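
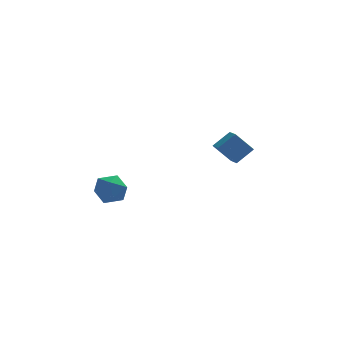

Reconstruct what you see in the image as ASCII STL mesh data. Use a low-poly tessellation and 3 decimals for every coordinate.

solid 
facet normal -0.730 -0.281 -0.623
outer loop
vertex 2.733 2.559 2.775
vertex 2.527 3.566 2.562
vertex 3.845 2.514 1.491
endloop
endfacet
facet normal 0.197 -0.959 0.204
outer loop
vertex 4.933 2.934 2.418
vertex 2.733 2.559 2.775
vertex 3.845 2.514 1.491
endloop
endfacet
facet normal -0.730 -0.282 -0.622
outer loop
vertex 3.845 2.514 1.491
vertex 2.527 3.566 2.562
vertex 3.639 3.521 1.277
endloop
endfacet
facet normal 0.654 -0.027 -0.756
outer loop
vertex 3.639 3.521 1.277
vertex 4.933 2.934 2.418
vertex 3.845 2.514 1.491
endloop
endfacet
facet normal -0.654 0.026 0.756
outer loop
vertex 2.733 2.559 2.775
vertex 3.615 3.986 3.489
vertex 2.527 3.566 2.562
endloop
endfacet
facet normal 0.197 -0.959 0.204
outer loop
vertex 3.821 2.979 3.703
vertex 2.733 2.559 2.775
vertex 4.933 2.934 2.418
endloop
endfacet
facet normal -0.655 0.027 0.755
outer loop
vertex 3.821 2.979 3.703
vertex 3.615 3.986 3.489
vertex 2.733 2.559 2.775
endloop
endfacet
facet normal -0.197 0.959 -0.204
outer loop
vertex 2.527 3.566 2.562
vertex 3.615 3.986 3.489
vertex 3.639 3.521 1.277
endloop
endfacet
facet normal 0.655 -0.026 -0.756
outer loop
vertex 4.727 3.941 2.205
vertex 4.933 2.934 2.418
vertex 3.639 3.521 1.277
endloop
endfacet
facet normal -0.196 0.959 -0.204
outer loop
vertex 3.639 3.521 1.277
vertex 3.615 3.986 3.489
vertex 4.727 3.941 2.205
endloop
endfacet
facet normal 0.731 0.281 0.622
outer loop
vertex 4.727 3.941 2.205
vertex 3.821 2.979 3.703
vertex 4.933 2.934 2.418
endloop
endfacet
facet normal 0.730 0.282 0.622
outer loop
vertex 3.615 3.986 3.489
vertex 3.821 2.979 3.703
vertex 4.727 3.941 2.205
endloop
endfacet
facet normal -0.136 -0.021 0.990
outer loop
vertex -4.661 -1.079 2.186
vertex -4.033 -2.022 2.252
vertex -3.539 -1.004 2.342
endloop
endfacet
facet normal -0.147 0.649 0.746
outer loop
vertex -4.661 -1.079 2.186
vertex -3.539 -1.004 2.342
vertex -4.06 -0.296 1.623
endloop
endfacet
facet normal -0.667 0.698 0.259
outer loop
vertex -4.661 -1.079 2.186
vertex -4.06 -0.296 1.623
vertex -4.876 -0.877 1.089
endloop
endfacet
facet normal -0.978 0.058 0.202
outer loop
vertex -4.661 -1.079 2.186
vertex -4.876 -0.877 1.089
vertex -4.859 -1.944 1.478
endloop
endfacet
facet normal -0.650 -0.387 0.654
outer loop
vertex -4.661 -1.079 2.186
vertex -4.859 -1.944 1.478
vertex -4.033 -2.022 2.252
endloop
endfacet
facet normal 0.474 0.774 0.419
outer loop
vertex -4.06 -0.296 1.623
vertex -3.539 -1.004 2.342
vertex -3.061 -0.756 1.342
endloop
endfacet
facet normal 0.491 -0.310 0.814
outer loop
vertex -3.539 -1.004 2.342
vertex -4.033 -2.022 2.252
vertex -3.044 -1.823 1.731
endloop
endfacet
facet normal -0.339 -0.901 0.271
outer loop
vertex -4.033 -2.022 2.252
vertex -4.859 -1.944 1.478
vertex -3.86 -2.404 1.197
endloop
endfacet
facet normal -0.869 -0.182 -0.460
outer loop
vertex -4.859 -1.944 1.478
vertex -4.876 -0.877 1.089
vertex -4.381 -1.696 0.478
endloop
endfacet
facet normal -0.366 0.854 -0.369
outer loop
vertex -4.876 -0.877 1.089
vertex -4.06 -0.296 1.623
vertex -3.887 -0.678 0.568
endloop
endfacet
facet normal 0.978 -0.058 -0.202
outer loop
vertex -3.259 -1.621 0.634
vertex -3.061 -0.756 1.342
vertex -3.044 -1.823 1.731
endloop
endfacet
facet normal 0.667 -0.698 -0.259
outer loop
vertex -3.259 -1.621 0.634
vertex -3.044 -1.823 1.731
vertex -3.86 -2.404 1.197
endloop
endfacet
facet normal 0.147 -0.649 -0.746
outer loop
vertex -3.259 -1.621 0.634
vertex -3.86 -2.404 1.197
vertex -4.381 -1.696 0.478
endloop
endfacet
facet normal 0.136 0.021 -0.990
outer loop
vertex -3.259 -1.621 0.634
vertex -4.381 -1.696 0.478
vertex -3.887 -0.678 0.568
endloop
endfacet
facet normal 0.650 0.387 -0.654
outer loop
vertex -3.259 -1.621 0.634
vertex -3.887 -0.678 0.568
vertex -3.061 -0.756 1.342
endloop
endfacet
facet normal 0.869 0.182 0.460
outer loop
vertex -3.044 -1.823 1.731
vertex -3.061 -0.756 1.342
vertex -3.539 -1.004 2.342
endloop
endfacet
facet normal 0.366 -0.854 0.369
outer loop
vertex -3.86 -2.404 1.197
vertex -3.044 -1.823 1.731
vertex -4.033 -2.022 2.252
endloop
endfacet
facet normal -0.474 -0.774 -0.419
outer loop
vertex -4.381 -1.696 0.478
vertex -3.86 -2.404 1.197
vertex -4.859 -1.944 1.478
endloop
endfacet
facet normal -0.491 0.310 -0.814
outer loop
vertex -3.887 -0.678 0.568
vertex -4.381 -1.696 0.478
vertex -4.876 -0.877 1.089
endloop
endfacet
facet normal 0.339 0.901 -0.271
outer loop
vertex -3.061 -0.756 1.342
vertex -3.887 -0.678 0.568
vertex -4.06 -0.296 1.623
endloop
endfacet

endsolid


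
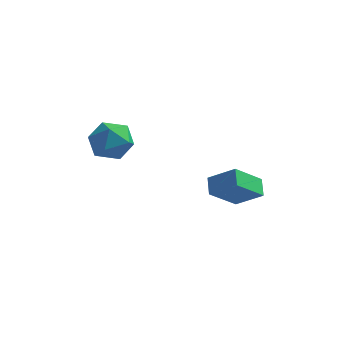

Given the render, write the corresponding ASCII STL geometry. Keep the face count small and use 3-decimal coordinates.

solid 
facet normal -0.829 0.035 -0.558
outer loop
vertex 2.454 2.644 -0.298
vertex 2.121 3.403 0.245
vertex 3.294 3.851 -1.47
endloop
endfacet
facet normal 0.337 -0.766 -0.548
outer loop
vertex 4.579 3.797 -0.605
vertex 2.454 2.644 -0.298
vertex 3.294 3.851 -1.47
endloop
endfacet
facet normal -0.829 0.035 -0.558
outer loop
vertex 3.294 3.851 -1.47
vertex 2.121 3.403 0.245
vertex 2.961 4.61 -0.927
endloop
endfacet
facet normal 0.447 0.642 -0.623
outer loop
vertex 2.961 4.61 -0.927
vertex 4.579 3.797 -0.605
vertex 3.294 3.851 -1.47
endloop
endfacet
facet normal -0.447 -0.642 0.623
outer loop
vertex 2.454 2.644 -0.298
vertex 3.406 3.349 1.11
vertex 2.121 3.403 0.245
endloop
endfacet
facet normal 0.337 -0.766 -0.548
outer loop
vertex 3.739 2.59 0.567
vertex 2.454 2.644 -0.298
vertex 4.579 3.797 -0.605
endloop
endfacet
facet normal -0.447 -0.642 0.623
outer loop
vertex 3.739 2.59 0.567
vertex 3.406 3.349 1.11
vertex 2.454 2.644 -0.298
endloop
endfacet
facet normal -0.337 0.766 0.548
outer loop
vertex 2.121 3.403 0.245
vertex 3.406 3.349 1.11
vertex 2.961 4.61 -0.927
endloop
endfacet
facet normal 0.447 0.642 -0.623
outer loop
vertex 4.246 4.556 -0.062
vertex 4.579 3.797 -0.605
vertex 2.961 4.61 -0.927
endloop
endfacet
facet normal -0.337 0.766 0.548
outer loop
vertex 2.961 4.61 -0.927
vertex 3.406 3.349 1.11
vertex 4.246 4.556 -0.062
endloop
endfacet
facet normal 0.829 -0.035 0.558
outer loop
vertex 4.246 4.556 -0.062
vertex 3.739 2.59 0.567
vertex 4.579 3.797 -0.605
endloop
endfacet
facet normal 0.829 -0.035 0.558
outer loop
vertex 3.406 3.349 1.11
vertex 3.739 2.59 0.567
vertex 4.246 4.556 -0.062
endloop
endfacet
facet normal -0.662 0.723 0.198
outer loop
vertex -1.876 2.821 2.709
vertex -2.727 2.104 2.483
vertex -2.32 2.187 3.54
endloop
endfacet
facet normal -0.066 0.810 0.583
outer loop
vertex -1.876 2.821 2.709
vertex -2.32 2.187 3.54
vertex -1.195 2.328 3.472
endloop
endfacet
facet normal 0.482 0.866 0.130
outer loop
vertex -1.876 2.821 2.709
vertex -1.195 2.328 3.472
vertex -0.907 2.332 2.373
endloop
endfacet
facet normal 0.226 0.815 -0.534
outer loop
vertex -1.876 2.821 2.709
vertex -0.907 2.332 2.373
vertex -1.854 2.194 1.762
endloop
endfacet
facet normal -0.481 0.726 -0.492
outer loop
vertex -1.876 2.821 2.709
vertex -1.854 2.194 1.762
vertex -2.727 2.104 2.483
endloop
endfacet
facet normal 0.031 0.221 0.975
outer loop
vertex -1.195 2.328 3.472
vertex -2.32 2.187 3.54
vertex -1.626 1.306 3.718
endloop
endfacet
facet normal -0.932 0.082 0.353
outer loop
vertex -2.32 2.187 3.54
vertex -2.727 2.104 2.483
vertex -2.573 1.168 3.107
endloop
endfacet
facet normal -0.640 0.086 -0.764
outer loop
vertex -2.727 2.104 2.483
vertex -1.854 2.194 1.762
vertex -2.285 1.172 2.008
endloop
endfacet
facet normal 0.504 0.229 -0.833
outer loop
vertex -1.854 2.194 1.762
vertex -0.907 2.332 2.373
vertex -1.16 1.313 1.94
endloop
endfacet
facet normal 0.919 0.312 0.242
outer loop
vertex -0.907 2.332 2.373
vertex -1.195 2.328 3.472
vertex -0.753 1.396 2.997
endloop
endfacet
facet normal -0.226 -0.815 0.534
outer loop
vertex -1.604 0.679 2.771
vertex -1.626 1.306 3.718
vertex -2.573 1.168 3.107
endloop
endfacet
facet normal -0.482 -0.866 -0.130
outer loop
vertex -1.604 0.679 2.771
vertex -2.573 1.168 3.107
vertex -2.285 1.172 2.008
endloop
endfacet
facet normal 0.066 -0.810 -0.583
outer loop
vertex -1.604 0.679 2.771
vertex -2.285 1.172 2.008
vertex -1.16 1.313 1.94
endloop
endfacet
facet normal 0.662 -0.723 -0.198
outer loop
vertex -1.604 0.679 2.771
vertex -1.16 1.313 1.94
vertex -0.753 1.396 2.997
endloop
endfacet
facet normal 0.481 -0.726 0.492
outer loop
vertex -1.604 0.679 2.771
vertex -0.753 1.396 2.997
vertex -1.626 1.306 3.718
endloop
endfacet
facet normal -0.504 -0.229 0.833
outer loop
vertex -2.573 1.168 3.107
vertex -1.626 1.306 3.718
vertex -2.32 2.187 3.54
endloop
endfacet
facet normal -0.919 -0.312 -0.242
outer loop
vertex -2.285 1.172 2.008
vertex -2.573 1.168 3.107
vertex -2.727 2.104 2.483
endloop
endfacet
facet normal -0.031 -0.221 -0.975
outer loop
vertex -1.16 1.313 1.94
vertex -2.285 1.172 2.008
vertex -1.854 2.194 1.762
endloop
endfacet
facet normal 0.932 -0.082 -0.353
outer loop
vertex -0.753 1.396 2.997
vertex -1.16 1.313 1.94
vertex -0.907 2.332 2.373
endloop
endfacet
facet normal 0.640 -0.086 0.764
outer loop
vertex -1.626 1.306 3.718
vertex -0.753 1.396 2.997
vertex -1.195 2.328 3.472
endloop
endfacet

endsolid


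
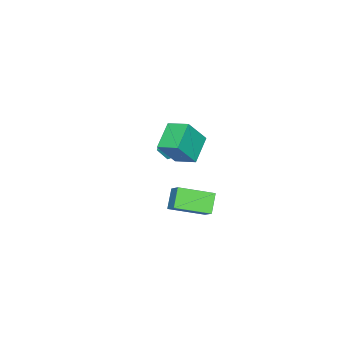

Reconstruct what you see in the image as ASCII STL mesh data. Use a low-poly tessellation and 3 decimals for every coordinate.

solid 
facet normal -0.995 -0.018 0.101
outer loop
vertex -0.439 -2.456 -0.031
vertex -0.456 -3.176 -0.324
vertex -0.38 -3.069 0.443
endloop
endfacet
facet normal -0.695 0.397 0.599
outer loop
vertex -0.439 -2.456 -0.031
vertex -0.38 -3.069 0.443
vertex 0.072 -2.446 0.555
endloop
endfacet
facet normal -0.324 0.907 0.267
outer loop
vertex -0.439 -2.456 -0.031
vertex 0.072 -2.446 0.555
vertex 0.275 -2.168 -0.142
endloop
endfacet
facet normal -0.394 0.810 -0.435
outer loop
vertex -0.439 -2.456 -0.031
vertex 0.275 -2.168 -0.142
vertex -0.051 -2.619 -0.686
endloop
endfacet
facet normal -0.808 0.238 -0.538
outer loop
vertex -0.439 -2.456 -0.031
vertex -0.051 -2.619 -0.686
vertex -0.456 -3.176 -0.324
endloop
endfacet
facet normal -0.237 -0.003 0.971
outer loop
vertex 0.072 -2.446 0.555
vertex -0.38 -3.069 0.443
vertex 0.371 -3.161 0.626
endloop
endfacet
facet normal -0.720 -0.674 0.165
outer loop
vertex -0.38 -3.069 0.443
vertex -0.456 -3.176 -0.324
vertex 0.045 -3.612 0.082
endloop
endfacet
facet normal -0.418 -0.261 -0.870
outer loop
vertex -0.456 -3.176 -0.324
vertex -0.051 -2.619 -0.686
vertex 0.248 -3.334 -0.615
endloop
endfacet
facet normal 0.253 0.665 -0.703
outer loop
vertex -0.051 -2.619 -0.686
vertex 0.275 -2.168 -0.142
vertex 0.7 -2.711 -0.503
endloop
endfacet
facet normal 0.364 0.824 0.435
outer loop
vertex 0.275 -2.168 -0.142
vertex 0.072 -2.446 0.555
vertex 0.776 -2.604 0.264
endloop
endfacet
facet normal 0.394 -0.810 0.435
outer loop
vertex 0.759 -3.324 -0.029
vertex 0.371 -3.161 0.626
vertex 0.045 -3.612 0.082
endloop
endfacet
facet normal 0.324 -0.907 -0.267
outer loop
vertex 0.759 -3.324 -0.029
vertex 0.045 -3.612 0.082
vertex 0.248 -3.334 -0.615
endloop
endfacet
facet normal 0.695 -0.397 -0.599
outer loop
vertex 0.759 -3.324 -0.029
vertex 0.248 -3.334 -0.615
vertex 0.7 -2.711 -0.503
endloop
endfacet
facet normal 0.995 0.018 -0.101
outer loop
vertex 0.759 -3.324 -0.029
vertex 0.7 -2.711 -0.503
vertex 0.776 -2.604 0.264
endloop
endfacet
facet normal 0.808 -0.238 0.538
outer loop
vertex 0.759 -3.324 -0.029
vertex 0.776 -2.604 0.264
vertex 0.371 -3.161 0.626
endloop
endfacet
facet normal -0.253 -0.665 0.703
outer loop
vertex 0.045 -3.612 0.082
vertex 0.371 -3.161 0.626
vertex -0.38 -3.069 0.443
endloop
endfacet
facet normal -0.364 -0.824 -0.435
outer loop
vertex 0.248 -3.334 -0.615
vertex 0.045 -3.612 0.082
vertex -0.456 -3.176 -0.324
endloop
endfacet
facet normal 0.237 0.003 -0.971
outer loop
vertex 0.7 -2.711 -0.503
vertex 0.248 -3.334 -0.615
vertex -0.051 -2.619 -0.686
endloop
endfacet
facet normal 0.720 0.674 -0.165
outer loop
vertex 0.776 -2.604 0.264
vertex 0.7 -2.711 -0.503
vertex 0.275 -2.168 -0.142
endloop
endfacet
facet normal 0.418 0.261 0.870
outer loop
vertex 0.371 -3.161 0.626
vertex 0.776 -2.604 0.264
vertex 0.072 -2.446 0.555
endloop
endfacet
facet normal -0.597 0.751 -0.283
outer loop
vertex 0.017 -0.24 -2.48
vertex 0.855 0.095 -3.358
vertex -0.597 -1.069 -3.382
endloop
endfacet
facet normal -0.665 -0.266 0.698
outer loop
vertex 0.585 -2.555 -2.822
vertex 0.017 -0.24 -2.48
vertex -0.597 -1.069 -3.382
endloop
endfacet
facet normal -0.597 0.751 -0.282
outer loop
vertex -0.597 -1.069 -3.382
vertex 0.855 0.095 -3.358
vertex 0.241 -0.733 -4.261
endloop
endfacet
facet normal -0.448 -0.605 -0.658
outer loop
vertex 0.241 -0.733 -4.261
vertex 0.585 -2.555 -2.822
vertex -0.597 -1.069 -3.382
endloop
endfacet
facet normal 0.448 0.605 0.658
outer loop
vertex 0.017 -0.24 -2.48
vertex 2.037 -1.391 -2.798
vertex 0.855 0.095 -3.358
endloop
endfacet
facet normal -0.666 -0.266 0.697
outer loop
vertex 1.199 -1.727 -1.919
vertex 0.017 -0.24 -2.48
vertex 0.585 -2.555 -2.822
endloop
endfacet
facet normal 0.448 0.605 0.658
outer loop
vertex 1.199 -1.727 -1.919
vertex 2.037 -1.391 -2.798
vertex 0.017 -0.24 -2.48
endloop
endfacet
facet normal 0.666 0.267 -0.697
outer loop
vertex 0.855 0.095 -3.358
vertex 2.037 -1.391 -2.798
vertex 0.241 -0.733 -4.261
endloop
endfacet
facet normal -0.448 -0.605 -0.658
outer loop
vertex 1.423 -2.22 -3.7
vertex 0.585 -2.555 -2.822
vertex 0.241 -0.733 -4.261
endloop
endfacet
facet normal 0.666 0.266 -0.697
outer loop
vertex 0.241 -0.733 -4.261
vertex 2.037 -1.391 -2.798
vertex 1.423 -2.22 -3.7
endloop
endfacet
facet normal 0.597 -0.751 0.283
outer loop
vertex 1.423 -2.22 -3.7
vertex 1.199 -1.727 -1.919
vertex 0.585 -2.555 -2.822
endloop
endfacet
facet normal 0.598 -0.750 0.283
outer loop
vertex 2.037 -1.391 -2.798
vertex 1.199 -1.727 -1.919
vertex 1.423 -2.22 -3.7
endloop
endfacet
facet normal -0.508 0.267 -0.819
outer loop
vertex 1.307 -1.19 2.237
vertex 1.245 -0.016 2.659
vertex 2.691 -0.849 1.489
endloop
endfacet
facet normal 0.049 -0.940 -0.338
outer loop
vertex 3.555 -1.304 2.881
vertex 1.307 -1.19 2.237
vertex 2.691 -0.849 1.489
endloop
endfacet
facet normal -0.508 0.268 -0.819
outer loop
vertex 2.691 -0.849 1.489
vertex 1.245 -0.016 2.659
vertex 2.63 0.326 1.912
endloop
endfacet
facet normal 0.860 0.212 -0.464
outer loop
vertex 2.63 0.326 1.912
vertex 3.555 -1.304 2.881
vertex 2.691 -0.849 1.489
endloop
endfacet
facet normal -0.860 -0.212 0.464
outer loop
vertex 1.307 -1.19 2.237
vertex 2.109 -0.471 4.051
vertex 1.245 -0.016 2.659
endloop
endfacet
facet normal 0.049 -0.940 -0.339
outer loop
vertex 2.17 -1.646 3.628
vertex 1.307 -1.19 2.237
vertex 3.555 -1.304 2.881
endloop
endfacet
facet normal -0.860 -0.212 0.464
outer loop
vertex 2.17 -1.646 3.628
vertex 2.109 -0.471 4.051
vertex 1.307 -1.19 2.237
endloop
endfacet
facet normal -0.050 0.940 0.338
outer loop
vertex 1.245 -0.016 2.659
vertex 2.109 -0.471 4.051
vertex 2.63 0.326 1.912
endloop
endfacet
facet normal 0.860 0.212 -0.464
outer loop
vertex 3.493 -0.13 3.303
vertex 3.555 -1.304 2.881
vertex 2.63 0.326 1.912
endloop
endfacet
facet normal -0.049 0.940 0.338
outer loop
vertex 2.63 0.326 1.912
vertex 2.109 -0.471 4.051
vertex 3.493 -0.13 3.303
endloop
endfacet
facet normal 0.508 -0.268 0.819
outer loop
vertex 3.493 -0.13 3.303
vertex 2.17 -1.646 3.628
vertex 3.555 -1.304 2.881
endloop
endfacet
facet normal 0.508 -0.268 0.818
outer loop
vertex 2.109 -0.471 4.051
vertex 2.17 -1.646 3.628
vertex 3.493 -0.13 3.303
endloop
endfacet

endsolid


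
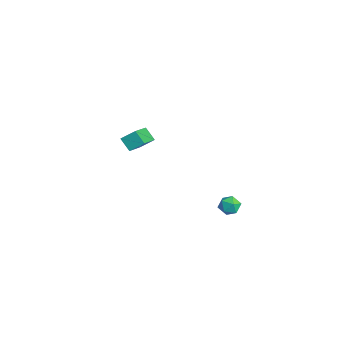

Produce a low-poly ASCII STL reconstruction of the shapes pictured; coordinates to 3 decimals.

solid 
facet normal -0.697 0.556 -0.452
outer loop
vertex -4.82 -0.112 -1.324
vertex -4.575 0.666 -0.746
vertex -4.167 0.171 -1.983
endloop
endfacet
facet normal -0.246 -0.778 -0.578
outer loop
vertex -2.765 -0.946 -1.074
vertex -4.82 -0.112 -1.324
vertex -4.167 0.171 -1.983
endloop
endfacet
facet normal -0.698 0.555 -0.452
outer loop
vertex -4.167 0.171 -1.983
vertex -4.575 0.666 -0.746
vertex -3.922 0.95 -1.405
endloop
endfacet
facet normal 0.673 0.292 -0.679
outer loop
vertex -3.922 0.95 -1.405
vertex -2.765 -0.946 -1.074
vertex -4.167 0.171 -1.983
endloop
endfacet
facet normal -0.673 -0.292 0.679
outer loop
vertex -4.82 -0.112 -1.324
vertex -3.173 -0.451 0.163
vertex -4.575 0.666 -0.746
endloop
endfacet
facet normal -0.245 -0.778 -0.578
outer loop
vertex -3.418 -1.23 -0.415
vertex -4.82 -0.112 -1.324
vertex -2.765 -0.946 -1.074
endloop
endfacet
facet normal -0.673 -0.292 0.679
outer loop
vertex -3.418 -1.23 -0.415
vertex -3.173 -0.451 0.163
vertex -4.82 -0.112 -1.324
endloop
endfacet
facet normal 0.245 0.778 0.578
outer loop
vertex -4.575 0.666 -0.746
vertex -3.173 -0.451 0.163
vertex -3.922 0.95 -1.405
endloop
endfacet
facet normal 0.673 0.292 -0.679
outer loop
vertex -2.52 -0.168 -0.496
vertex -2.765 -0.946 -1.074
vertex -3.922 0.95 -1.405
endloop
endfacet
facet normal 0.246 0.778 0.578
outer loop
vertex -3.922 0.95 -1.405
vertex -3.173 -0.451 0.163
vertex -2.52 -0.168 -0.496
endloop
endfacet
facet normal 0.698 -0.556 0.452
outer loop
vertex -2.52 -0.168 -0.496
vertex -3.418 -1.23 -0.415
vertex -2.765 -0.946 -1.074
endloop
endfacet
facet normal 0.698 -0.555 0.453
outer loop
vertex -3.173 -0.451 0.163
vertex -3.418 -1.23 -0.415
vertex -2.52 -0.168 -0.496
endloop
endfacet
facet normal -0.228 0.837 0.498
outer loop
vertex 3.202 2.795 -1.903
vertex 3.485 2.542 -1.348
vertex 3.855 2.9 -1.78
endloop
endfacet
facet normal -0.120 0.973 -0.195
outer loop
vertex 3.202 2.795 -1.903
vertex 3.855 2.9 -1.78
vertex 3.65 2.75 -2.403
endloop
endfacet
facet normal -0.580 0.581 -0.572
outer loop
vertex 3.202 2.795 -1.903
vertex 3.65 2.75 -2.403
vertex 3.153 2.3 -2.356
endloop
endfacet
facet normal -0.973 0.201 -0.114
outer loop
vertex 3.202 2.795 -1.903
vertex 3.153 2.3 -2.356
vertex 3.05 2.171 -1.703
endloop
endfacet
facet normal -0.755 0.360 0.549
outer loop
vertex 3.202 2.795 -1.903
vertex 3.05 2.171 -1.703
vertex 3.485 2.542 -1.348
endloop
endfacet
facet normal 0.540 0.760 -0.361
outer loop
vertex 3.65 2.75 -2.403
vertex 3.855 2.9 -1.78
vertex 4.21 2.469 -2.157
endloop
endfacet
facet normal 0.365 0.539 0.759
outer loop
vertex 3.855 2.9 -1.78
vertex 3.485 2.542 -1.348
vertex 4.107 2.34 -1.504
endloop
endfacet
facet normal -0.487 -0.234 0.841
outer loop
vertex 3.485 2.542 -1.348
vertex 3.05 2.171 -1.703
vertex 3.61 1.89 -1.457
endloop
endfacet
facet normal -0.840 -0.491 -0.230
outer loop
vertex 3.05 2.171 -1.703
vertex 3.153 2.3 -2.356
vertex 3.405 1.74 -2.08
endloop
endfacet
facet normal -0.204 0.123 -0.971
outer loop
vertex 3.153 2.3 -2.356
vertex 3.65 2.75 -2.403
vertex 3.775 2.098 -2.512
endloop
endfacet
facet normal 0.973 -0.201 0.114
outer loop
vertex 4.058 1.845 -1.957
vertex 4.21 2.469 -2.157
vertex 4.107 2.34 -1.504
endloop
endfacet
facet normal 0.580 -0.581 0.572
outer loop
vertex 4.058 1.845 -1.957
vertex 4.107 2.34 -1.504
vertex 3.61 1.89 -1.457
endloop
endfacet
facet normal 0.120 -0.973 0.195
outer loop
vertex 4.058 1.845 -1.957
vertex 3.61 1.89 -1.457
vertex 3.405 1.74 -2.08
endloop
endfacet
facet normal 0.228 -0.837 -0.498
outer loop
vertex 4.058 1.845 -1.957
vertex 3.405 1.74 -2.08
vertex 3.775 2.098 -2.512
endloop
endfacet
facet normal 0.755 -0.360 -0.549
outer loop
vertex 4.058 1.845 -1.957
vertex 3.775 2.098 -2.512
vertex 4.21 2.469 -2.157
endloop
endfacet
facet normal 0.840 0.491 0.230
outer loop
vertex 4.107 2.34 -1.504
vertex 4.21 2.469 -2.157
vertex 3.855 2.9 -1.78
endloop
endfacet
facet normal 0.204 -0.123 0.971
outer loop
vertex 3.61 1.89 -1.457
vertex 4.107 2.34 -1.504
vertex 3.485 2.542 -1.348
endloop
endfacet
facet normal -0.540 -0.760 0.361
outer loop
vertex 3.405 1.74 -2.08
vertex 3.61 1.89 -1.457
vertex 3.05 2.171 -1.703
endloop
endfacet
facet normal -0.365 -0.539 -0.759
outer loop
vertex 3.775 2.098 -2.512
vertex 3.405 1.74 -2.08
vertex 3.153 2.3 -2.356
endloop
endfacet
facet normal 0.487 0.234 -0.841
outer loop
vertex 4.21 2.469 -2.157
vertex 3.775 2.098 -2.512
vertex 3.65 2.75 -2.403
endloop
endfacet

endsolid


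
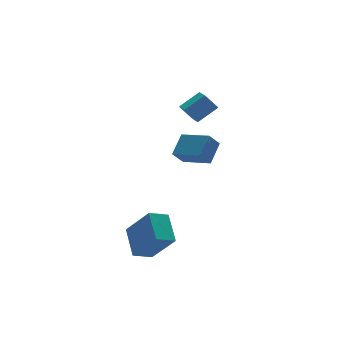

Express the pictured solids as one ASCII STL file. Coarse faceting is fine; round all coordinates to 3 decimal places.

solid 
facet normal -0.515 0.377 0.769
outer loop
vertex 3.24 -0.375 3.015
vertex 3.548 0.697 2.696
vertex 2.14 -0.289 2.236
endloop
endfacet
facet normal -0.266 -0.924 0.274
outer loop
vertex 2.672 -0.677 1.444
vertex 3.24 -0.375 3.015
vertex 2.14 -0.289 2.236
endloop
endfacet
facet normal -0.515 0.377 0.770
outer loop
vertex 2.14 -0.289 2.236
vertex 3.548 0.697 2.696
vertex 2.449 0.783 1.918
endloop
endfacet
facet normal -0.814 0.063 -0.578
outer loop
vertex 2.449 0.783 1.918
vertex 2.672 -0.677 1.444
vertex 2.14 -0.289 2.236
endloop
endfacet
facet normal 0.814 -0.062 0.577
outer loop
vertex 3.24 -0.375 3.015
vertex 4.08 0.309 1.904
vertex 3.548 0.697 2.696
endloop
endfacet
facet normal -0.266 -0.924 0.274
outer loop
vertex 3.771 -0.763 2.222
vertex 3.24 -0.375 3.015
vertex 2.672 -0.677 1.444
endloop
endfacet
facet normal 0.815 -0.064 0.577
outer loop
vertex 3.771 -0.763 2.222
vertex 4.08 0.309 1.904
vertex 3.24 -0.375 3.015
endloop
endfacet
facet normal 0.266 0.924 -0.274
outer loop
vertex 3.548 0.697 2.696
vertex 4.08 0.309 1.904
vertex 2.449 0.783 1.918
endloop
endfacet
facet normal -0.815 0.063 -0.576
outer loop
vertex 2.98 0.395 1.125
vertex 2.672 -0.677 1.444
vertex 2.449 0.783 1.918
endloop
endfacet
facet normal 0.266 0.924 -0.274
outer loop
vertex 2.449 0.783 1.918
vertex 4.08 0.309 1.904
vertex 2.98 0.395 1.125
endloop
endfacet
facet normal 0.515 -0.377 -0.770
outer loop
vertex 2.98 0.395 1.125
vertex 3.771 -0.763 2.222
vertex 2.672 -0.677 1.444
endloop
endfacet
facet normal 0.516 -0.377 -0.770
outer loop
vertex 4.08 0.309 1.904
vertex 3.771 -0.763 2.222
vertex 2.98 0.395 1.125
endloop
endfacet
facet normal -0.926 0.021 0.377
outer loop
vertex -1.6 -3.601 -2.22
vertex -2.221 -2.43 -3.81
vertex -1.997 -5.027 -3.115
endloop
endfacet
facet normal 0.300 -0.566 0.768
outer loop
vertex -0.979 -5.05 -3.53
vertex -1.6 -3.601 -2.22
vertex -1.997 -5.027 -3.115
endloop
endfacet
facet normal -0.926 0.021 0.378
outer loop
vertex -1.997 -5.027 -3.115
vertex -2.221 -2.43 -3.81
vertex -2.619 -3.856 -4.705
endloop
endfacet
facet normal -0.230 -0.824 -0.517
outer loop
vertex -2.619 -3.856 -4.705
vertex -0.979 -5.05 -3.53
vertex -1.997 -5.027 -3.115
endloop
endfacet
facet normal 0.230 0.824 0.517
outer loop
vertex -1.6 -3.601 -2.22
vertex -1.203 -2.453 -4.225
vertex -2.221 -2.43 -3.81
endloop
endfacet
facet normal 0.300 -0.566 0.768
outer loop
vertex -0.581 -3.624 -2.635
vertex -1.6 -3.601 -2.22
vertex -0.979 -5.05 -3.53
endloop
endfacet
facet normal 0.229 0.824 0.517
outer loop
vertex -0.581 -3.624 -2.635
vertex -1.203 -2.453 -4.225
vertex -1.6 -3.601 -2.22
endloop
endfacet
facet normal -0.300 0.566 -0.768
outer loop
vertex -2.221 -2.43 -3.81
vertex -1.203 -2.453 -4.225
vertex -2.619 -3.856 -4.705
endloop
endfacet
facet normal -0.229 -0.824 -0.518
outer loop
vertex -1.6 -3.879 -5.12
vertex -0.979 -5.05 -3.53
vertex -2.619 -3.856 -4.705
endloop
endfacet
facet normal -0.300 0.566 -0.768
outer loop
vertex -2.619 -3.856 -4.705
vertex -1.203 -2.453 -4.225
vertex -1.6 -3.879 -5.12
endloop
endfacet
facet normal 0.926 -0.022 -0.377
outer loop
vertex -1.6 -3.879 -5.12
vertex -0.581 -3.624 -2.635
vertex -0.979 -5.05 -3.53
endloop
endfacet
facet normal 0.926 -0.021 -0.377
outer loop
vertex -1.203 -2.453 -4.225
vertex -0.581 -3.624 -2.635
vertex -1.6 -3.879 -5.12
endloop
endfacet
facet normal -0.654 -0.086 0.752
outer loop
vertex 4.31 1.027 -0.743
vertex 3.589 2.58 -1.192
vertex 3.398 0.352 -1.613
endloop
endfacet
facet normal 0.407 -0.877 0.254
outer loop
vertex 4.071 0.44 -2.388
vertex 4.31 1.027 -0.743
vertex 3.398 0.352 -1.613
endloop
endfacet
facet normal -0.654 -0.086 0.752
outer loop
vertex 3.398 0.352 -1.613
vertex 3.589 2.58 -1.192
vertex 2.677 1.904 -2.062
endloop
endfacet
facet normal -0.638 -0.472 -0.608
outer loop
vertex 2.677 1.904 -2.062
vertex 4.071 0.44 -2.388
vertex 3.398 0.352 -1.613
endloop
endfacet
facet normal 0.638 0.472 0.608
outer loop
vertex 4.31 1.027 -0.743
vertex 4.262 2.668 -1.967
vertex 3.589 2.58 -1.192
endloop
endfacet
facet normal 0.408 -0.877 0.254
outer loop
vertex 4.983 1.116 -1.518
vertex 4.31 1.027 -0.743
vertex 4.071 0.44 -2.388
endloop
endfacet
facet normal 0.638 0.472 0.608
outer loop
vertex 4.983 1.116 -1.518
vertex 4.262 2.668 -1.967
vertex 4.31 1.027 -0.743
endloop
endfacet
facet normal -0.408 0.877 -0.254
outer loop
vertex 3.589 2.58 -1.192
vertex 4.262 2.668 -1.967
vertex 2.677 1.904 -2.062
endloop
endfacet
facet normal -0.638 -0.472 -0.608
outer loop
vertex 3.35 1.993 -2.837
vertex 4.071 0.44 -2.388
vertex 2.677 1.904 -2.062
endloop
endfacet
facet normal -0.408 0.877 -0.253
outer loop
vertex 2.677 1.904 -2.062
vertex 4.262 2.668 -1.967
vertex 3.35 1.993 -2.837
endloop
endfacet
facet normal 0.654 0.086 -0.752
outer loop
vertex 3.35 1.993 -2.837
vertex 4.983 1.116 -1.518
vertex 4.071 0.44 -2.388
endloop
endfacet
facet normal 0.654 0.086 -0.752
outer loop
vertex 4.262 2.668 -1.967
vertex 4.983 1.116 -1.518
vertex 3.35 1.993 -2.837
endloop
endfacet

endsolid


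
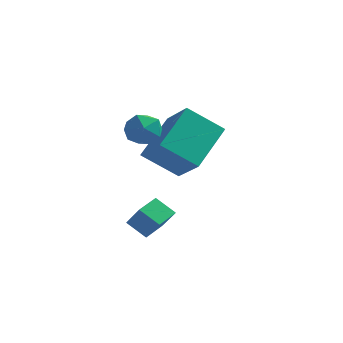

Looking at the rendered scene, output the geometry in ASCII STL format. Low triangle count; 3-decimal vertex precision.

solid 
facet normal -0.795 0.019 0.607
outer loop
vertex -0.363 -2.866 -2.935
vertex -0.177 -1.981 -2.719
vertex -0.971 -2.541 -3.741
endloop
endfacet
facet normal -0.201 -0.952 -0.232
outer loop
vertex -0.263 -2.559 -4.281
vertex -0.363 -2.866 -2.935
vertex -0.971 -2.541 -3.741
endloop
endfacet
facet normal -0.795 0.020 0.607
outer loop
vertex -0.971 -2.541 -3.741
vertex -0.177 -1.981 -2.719
vertex -0.784 -1.656 -3.525
endloop
endfacet
facet normal -0.572 0.307 -0.761
outer loop
vertex -0.784 -1.656 -3.525
vertex -0.263 -2.559 -4.281
vertex -0.971 -2.541 -3.741
endloop
endfacet
facet normal 0.572 -0.306 0.761
outer loop
vertex -0.363 -2.866 -2.935
vertex 0.531 -1.999 -3.259
vertex -0.177 -1.981 -2.719
endloop
endfacet
facet normal -0.201 -0.952 -0.232
outer loop
vertex 0.344 -2.884 -3.475
vertex -0.363 -2.866 -2.935
vertex -0.263 -2.559 -4.281
endloop
endfacet
facet normal 0.573 -0.307 0.760
outer loop
vertex 0.344 -2.884 -3.475
vertex 0.531 -1.999 -3.259
vertex -0.363 -2.866 -2.935
endloop
endfacet
facet normal 0.201 0.952 0.232
outer loop
vertex -0.177 -1.981 -2.719
vertex 0.531 -1.999 -3.259
vertex -0.784 -1.656 -3.525
endloop
endfacet
facet normal -0.573 0.306 -0.760
outer loop
vertex -0.077 -1.674 -4.065
vertex -0.263 -2.559 -4.281
vertex -0.784 -1.656 -3.525
endloop
endfacet
facet normal 0.201 0.952 0.232
outer loop
vertex -0.784 -1.656 -3.525
vertex 0.531 -1.999 -3.259
vertex -0.077 -1.674 -4.065
endloop
endfacet
facet normal 0.795 -0.019 -0.606
outer loop
vertex -0.077 -1.674 -4.065
vertex 0.344 -2.884 -3.475
vertex -0.263 -2.559 -4.281
endloop
endfacet
facet normal 0.794 -0.020 -0.607
outer loop
vertex 0.531 -1.999 -3.259
vertex 0.344 -2.884 -3.475
vertex -0.077 -1.674 -4.065
endloop
endfacet
facet normal -0.666 0.493 -0.560
outer loop
vertex -1.018 -1.305 -1.154
vertex -0.763 0.347 -0.003
vertex 0.137 -0.822 -2.103
endloop
endfacet
facet normal -0.126 -0.814 -0.567
outer loop
vertex 1.143 -1.567 -1.257
vertex -1.018 -1.305 -1.154
vertex 0.137 -0.822 -2.103
endloop
endfacet
facet normal -0.666 0.493 -0.560
outer loop
vertex 0.137 -0.822 -2.103
vertex -0.763 0.347 -0.003
vertex 0.392 0.83 -0.951
endloop
endfacet
facet normal 0.735 0.308 -0.604
outer loop
vertex 0.392 0.83 -0.951
vertex 1.143 -1.567 -1.257
vertex 0.137 -0.822 -2.103
endloop
endfacet
facet normal -0.735 -0.307 0.604
outer loop
vertex -1.018 -1.305 -1.154
vertex 0.243 -0.398 0.843
vertex -0.763 0.347 -0.003
endloop
endfacet
facet normal -0.126 -0.814 -0.568
outer loop
vertex -0.012 -2.05 -0.309
vertex -1.018 -1.305 -1.154
vertex 1.143 -1.567 -1.257
endloop
endfacet
facet normal -0.735 -0.308 0.604
outer loop
vertex -0.012 -2.05 -0.309
vertex 0.243 -0.398 0.843
vertex -1.018 -1.305 -1.154
endloop
endfacet
facet normal 0.125 0.814 0.567
outer loop
vertex -0.763 0.347 -0.003
vertex 0.243 -0.398 0.843
vertex 0.392 0.83 -0.951
endloop
endfacet
facet normal 0.735 0.307 -0.604
outer loop
vertex 1.398 0.085 -0.106
vertex 1.143 -1.567 -1.257
vertex 0.392 0.83 -0.951
endloop
endfacet
facet normal 0.126 0.814 0.567
outer loop
vertex 0.392 0.83 -0.951
vertex 0.243 -0.398 0.843
vertex 1.398 0.085 -0.106
endloop
endfacet
facet normal 0.666 -0.493 0.560
outer loop
vertex 1.398 0.085 -0.106
vertex -0.012 -2.05 -0.309
vertex 1.143 -1.567 -1.257
endloop
endfacet
facet normal 0.666 -0.493 0.560
outer loop
vertex 0.243 -0.398 0.843
vertex -0.012 -2.05 -0.309
vertex 1.398 0.085 -0.106
endloop
endfacet
facet normal -0.749 -0.318 0.581
outer loop
vertex -0.975 -2.452 0.703
vertex -0.751 -3.136 0.617
vertex -0.495 -2.737 1.166
endloop
endfacet
facet normal -0.542 0.337 0.770
outer loop
vertex -0.975 -2.452 0.703
vertex -0.495 -2.737 1.166
vertex -0.41 -2.057 0.928
endloop
endfacet
facet normal -0.614 0.763 0.202
outer loop
vertex -0.975 -2.452 0.703
vertex -0.41 -2.057 0.928
vertex -0.613 -2.036 0.232
endloop
endfacet
facet normal -0.865 0.371 -0.337
outer loop
vertex -0.975 -2.452 0.703
vertex -0.613 -2.036 0.232
vertex -0.824 -2.702 0.04
endloop
endfacet
facet normal -0.949 -0.298 -0.104
outer loop
vertex -0.975 -2.452 0.703
vertex -0.824 -2.702 0.04
vertex -0.751 -3.136 0.617
endloop
endfacet
facet normal 0.153 0.309 0.939
outer loop
vertex -0.41 -2.057 0.928
vertex -0.495 -2.737 1.166
vertex 0.164 -2.498 0.98
endloop
endfacet
facet normal -0.184 -0.753 0.632
outer loop
vertex -0.495 -2.737 1.166
vertex -0.751 -3.136 0.617
vertex -0.047 -3.164 0.788
endloop
endfacet
facet normal -0.508 -0.718 -0.476
outer loop
vertex -0.751 -3.136 0.617
vertex -0.824 -2.702 0.04
vertex -0.25 -3.143 0.092
endloop
endfacet
facet normal -0.373 0.364 -0.853
outer loop
vertex -0.824 -2.702 0.04
vertex -0.613 -2.036 0.232
vertex -0.165 -2.463 -0.146
endloop
endfacet
facet normal 0.035 0.999 0.020
outer loop
vertex -0.613 -2.036 0.232
vertex -0.41 -2.057 0.928
vertex 0.091 -2.064 0.403
endloop
endfacet
facet normal 0.865 -0.371 0.337
outer loop
vertex 0.315 -2.748 0.317
vertex 0.164 -2.498 0.98
vertex -0.047 -3.164 0.788
endloop
endfacet
facet normal 0.614 -0.763 -0.202
outer loop
vertex 0.315 -2.748 0.317
vertex -0.047 -3.164 0.788
vertex -0.25 -3.143 0.092
endloop
endfacet
facet normal 0.542 -0.337 -0.770
outer loop
vertex 0.315 -2.748 0.317
vertex -0.25 -3.143 0.092
vertex -0.165 -2.463 -0.146
endloop
endfacet
facet normal 0.749 0.318 -0.581
outer loop
vertex 0.315 -2.748 0.317
vertex -0.165 -2.463 -0.146
vertex 0.091 -2.064 0.403
endloop
endfacet
facet normal 0.949 0.298 0.104
outer loop
vertex 0.315 -2.748 0.317
vertex 0.091 -2.064 0.403
vertex 0.164 -2.498 0.98
endloop
endfacet
facet normal 0.373 -0.364 0.853
outer loop
vertex -0.047 -3.164 0.788
vertex 0.164 -2.498 0.98
vertex -0.495 -2.737 1.166
endloop
endfacet
facet normal -0.035 -0.999 -0.020
outer loop
vertex -0.25 -3.143 0.092
vertex -0.047 -3.164 0.788
vertex -0.751 -3.136 0.617
endloop
endfacet
facet normal -0.153 -0.309 -0.939
outer loop
vertex -0.165 -2.463 -0.146
vertex -0.25 -3.143 0.092
vertex -0.824 -2.702 0.04
endloop
endfacet
facet normal 0.184 0.753 -0.632
outer loop
vertex 0.091 -2.064 0.403
vertex -0.165 -2.463 -0.146
vertex -0.613 -2.036 0.232
endloop
endfacet
facet normal 0.508 0.718 0.476
outer loop
vertex 0.164 -2.498 0.98
vertex 0.091 -2.064 0.403
vertex -0.41 -2.057 0.928
endloop
endfacet

endsolid


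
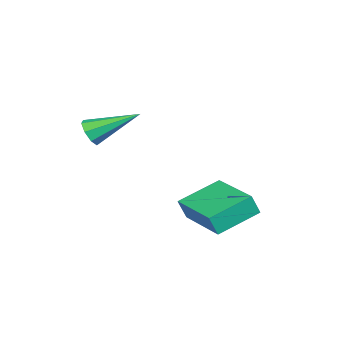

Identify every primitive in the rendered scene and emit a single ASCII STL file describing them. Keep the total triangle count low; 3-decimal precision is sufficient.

solid 
facet normal 0.264 -0.842 -0.470
outer loop
vertex -0.863 -2.961 1.055
vertex -1.401 -2.996 0.816
vertex -0.89 -2.748 0.658
endloop
endfacet
facet normal 0.852 0.483 0.201
outer loop
vertex -0.863 -2.961 1.055
vertex -0.89 -2.748 0.658
vertex -1.899 -1.404 1.704
endloop
endfacet
facet normal 0.264 -0.843 -0.470
outer loop
vertex -0.89 -2.748 0.658
vertex -1.401 -2.996 0.816
vertex -1.216 -2.68 0.353
endloop
endfacet
facet normal 0.542 0.730 -0.416
outer loop
vertex -0.89 -2.748 0.658
vertex -1.216 -2.68 0.353
vertex -1.899 -1.404 1.704
endloop
endfacet
facet normal 0.264 -0.843 -0.469
outer loop
vertex -1.216 -2.68 0.353
vertex -1.401 -2.996 0.816
vertex -1.651 -2.798 0.32
endloop
endfacet
facet normal -0.132 0.686 -0.715
outer loop
vertex -1.216 -2.68 0.353
vertex -1.651 -2.798 0.32
vertex -1.899 -1.404 1.704
endloop
endfacet
facet normal 0.263 -0.843 -0.469
outer loop
vertex -1.651 -2.798 0.32
vertex -1.401 -2.996 0.816
vertex -1.939 -3.031 0.577
endloop
endfacet
facet normal -0.768 0.378 -0.518
outer loop
vertex -1.651 -2.798 0.32
vertex -1.939 -3.031 0.577
vertex -1.899 -1.404 1.704
endloop
endfacet
facet normal 0.264 -0.842 -0.470
outer loop
vertex -1.939 -3.031 0.577
vertex -1.401 -2.996 0.816
vertex -1.912 -3.244 0.974
endloop
endfacet
facet normal -0.998 -0.016 0.059
outer loop
vertex -1.939 -3.031 0.577
vertex -1.912 -3.244 0.974
vertex -1.899 -1.404 1.704
endloop
endfacet
facet normal 0.264 -0.843 -0.470
outer loop
vertex -1.912 -3.244 0.974
vertex -1.401 -2.996 0.816
vertex -1.586 -3.312 1.279
endloop
endfacet
facet normal -0.688 -0.263 0.676
outer loop
vertex -1.912 -3.244 0.974
vertex -1.586 -3.312 1.279
vertex -1.899 -1.404 1.704
endloop
endfacet
facet normal 0.262 -0.843 -0.470
outer loop
vertex -1.586 -3.312 1.279
vertex -1.401 -2.996 0.816
vertex -1.151 -3.195 1.312
endloop
endfacet
facet normal -0.015 -0.220 0.975
outer loop
vertex -1.586 -3.312 1.279
vertex -1.151 -3.195 1.312
vertex -1.899 -1.404 1.704
endloop
endfacet
facet normal 0.264 -0.842 -0.471
outer loop
vertex -1.151 -3.195 1.312
vertex -1.401 -2.996 0.816
vertex -0.863 -2.961 1.055
endloop
endfacet
facet normal 0.622 0.089 0.778
outer loop
vertex -1.151 -3.195 1.312
vertex -0.863 -2.961 1.055
vertex -1.899 -1.404 1.704
endloop
endfacet
facet normal -0.665 -0.746 -0.045
outer loop
vertex -3.365 -0.625 -2.868
vertex -4.612 0.447 -2.214
vertex -3.583 -0.381 -3.685
endloop
endfacet
facet normal 0.705 -0.606 -0.369
outer loop
vertex -2.128 1.253 -3.586
vertex -3.365 -0.625 -2.868
vertex -3.583 -0.381 -3.685
endloop
endfacet
facet normal -0.664 -0.746 -0.045
outer loop
vertex -3.583 -0.381 -3.685
vertex -4.612 0.447 -2.214
vertex -4.831 0.691 -3.031
endloop
endfacet
facet normal -0.248 0.277 -0.928
outer loop
vertex -4.831 0.691 -3.031
vertex -2.128 1.253 -3.586
vertex -3.583 -0.381 -3.685
endloop
endfacet
facet normal 0.248 -0.277 0.928
outer loop
vertex -3.365 -0.625 -2.868
vertex -3.157 2.081 -2.115
vertex -4.612 0.447 -2.214
endloop
endfacet
facet normal 0.705 -0.606 -0.370
outer loop
vertex -1.909 1.009 -2.769
vertex -3.365 -0.625 -2.868
vertex -2.128 1.253 -3.586
endloop
endfacet
facet normal 0.248 -0.277 0.928
outer loop
vertex -1.909 1.009 -2.769
vertex -3.157 2.081 -2.115
vertex -3.365 -0.625 -2.868
endloop
endfacet
facet normal -0.705 0.605 0.370
outer loop
vertex -4.612 0.447 -2.214
vertex -3.157 2.081 -2.115
vertex -4.831 0.691 -3.031
endloop
endfacet
facet normal -0.248 0.277 -0.928
outer loop
vertex -3.375 2.325 -2.932
vertex -2.128 1.253 -3.586
vertex -4.831 0.691 -3.031
endloop
endfacet
facet normal -0.705 0.606 0.369
outer loop
vertex -4.831 0.691 -3.031
vertex -3.157 2.081 -2.115
vertex -3.375 2.325 -2.932
endloop
endfacet
facet normal 0.665 0.746 0.045
outer loop
vertex -3.375 2.325 -2.932
vertex -1.909 1.009 -2.769
vertex -2.128 1.253 -3.586
endloop
endfacet
facet normal 0.665 0.746 0.045
outer loop
vertex -3.157 2.081 -2.115
vertex -1.909 1.009 -2.769
vertex -3.375 2.325 -2.932
endloop
endfacet

endsolid


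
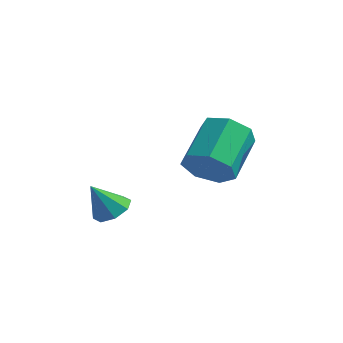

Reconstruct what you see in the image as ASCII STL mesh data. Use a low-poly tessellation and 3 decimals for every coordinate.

solid 
facet normal 0.369 0.355 -0.859
outer loop
vertex 0.613 -0.213 -2.726
vertex 0.167 -0.603 -3.079
vertex 0.157 0.036 -2.819
endloop
endfacet
facet normal 0.142 0.564 0.814
outer loop
vertex 0.613 -0.213 -2.726
vertex 0.157 0.036 -2.819
vertex -0.307 -1.057 -1.981
endloop
endfacet
facet normal 0.371 0.355 -0.858
outer loop
vertex 0.157 0.036 -2.819
vertex 0.167 -0.603 -3.079
vertex -0.293 -0.089 -3.065
endloop
endfacet
facet normal -0.495 0.651 0.575
outer loop
vertex 0.157 0.036 -2.819
vertex -0.293 -0.089 -3.065
vertex -0.307 -1.057 -1.981
endloop
endfacet
facet normal 0.370 0.355 -0.859
outer loop
vertex -0.293 -0.089 -3.065
vertex 0.167 -0.603 -3.079
vertex -0.474 -0.515 -3.319
endloop
endfacet
facet normal -0.938 0.265 0.224
outer loop
vertex -0.293 -0.089 -3.065
vertex -0.474 -0.515 -3.319
vertex -0.307 -1.057 -1.981
endloop
endfacet
facet normal 0.370 0.356 -0.858
outer loop
vertex -0.474 -0.515 -3.319
vertex 0.167 -0.603 -3.079
vertex -0.279 -0.993 -3.433
endloop
endfacet
facet normal -0.928 -0.370 -0.034
outer loop
vertex -0.474 -0.515 -3.319
vertex -0.279 -0.993 -3.433
vertex -0.307 -1.057 -1.981
endloop
endfacet
facet normal 0.371 0.355 -0.858
outer loop
vertex -0.279 -0.993 -3.433
vertex 0.167 -0.603 -3.079
vertex 0.177 -1.242 -3.339
endloop
endfacet
facet normal -0.471 -0.881 -0.048
outer loop
vertex -0.279 -0.993 -3.433
vertex 0.177 -1.242 -3.339
vertex -0.307 -1.057 -1.981
endloop
endfacet
facet normal 0.369 0.355 -0.859
outer loop
vertex 0.177 -1.242 -3.339
vertex 0.167 -0.603 -3.079
vertex 0.627 -1.117 -3.094
endloop
endfacet
facet normal 0.165 -0.968 0.191
outer loop
vertex 0.177 -1.242 -3.339
vertex 0.627 -1.117 -3.094
vertex -0.307 -1.057 -1.981
endloop
endfacet
facet normal 0.370 0.356 -0.858
outer loop
vertex 0.627 -1.117 -3.094
vertex 0.167 -0.603 -3.079
vertex 0.808 -0.691 -2.839
endloop
endfacet
facet normal 0.607 -0.582 0.541
outer loop
vertex 0.627 -1.117 -3.094
vertex 0.808 -0.691 -2.839
vertex -0.307 -1.057 -1.981
endloop
endfacet
facet normal 0.370 0.354 -0.859
outer loop
vertex 0.808 -0.691 -2.839
vertex 0.167 -0.603 -3.079
vertex 0.613 -0.213 -2.726
endloop
endfacet
facet normal 0.598 0.055 0.800
outer loop
vertex 0.808 -0.691 -2.839
vertex 0.613 -0.213 -2.726
vertex -0.307 -1.057 -1.981
endloop
endfacet
facet normal 0.130 -0.868 -0.479
outer loop
vertex 2.981 1.809 -1.517
vertex 2.112 1.874 -1.87
vertex 2.918 2.195 -2.233
endloop
endfacet
facet normal 0.988 0.151 -0.005
outer loop
vertex 2.981 1.809 -1.517
vertex 2.918 2.195 -2.233
vertex 2.736 3.442 -0.617
endloop
endfacet
facet normal 0.988 0.151 -0.006
outer loop
vertex 2.736 3.442 -0.617
vertex 2.918 2.195 -2.233
vertex 2.673 3.827 -1.333
endloop
endfacet
facet normal -0.131 0.868 0.478
outer loop
vertex 2.736 3.442 -0.617
vertex 2.673 3.827 -1.333
vertex 1.868 3.506 -0.97
endloop
endfacet
facet normal 0.131 -0.869 -0.478
outer loop
vertex 2.918 2.195 -2.233
vertex 2.112 1.874 -1.87
vertex 2.248 2.338 -2.676
endloop
endfacet
facet normal 0.555 0.464 -0.690
outer loop
vertex 2.918 2.195 -2.233
vertex 2.248 2.338 -2.676
vertex 2.673 3.827 -1.333
endloop
endfacet
facet normal 0.556 0.464 -0.690
outer loop
vertex 2.673 3.827 -1.333
vertex 2.248 2.338 -2.676
vertex 2.003 3.971 -1.776
endloop
endfacet
facet normal -0.130 0.868 0.479
outer loop
vertex 2.673 3.827 -1.333
vertex 2.003 3.971 -1.776
vertex 1.868 3.506 -0.97
endloop
endfacet
facet normal 0.130 -0.869 -0.478
outer loop
vertex 2.248 2.338 -2.676
vertex 2.112 1.874 -1.87
vertex 1.476 2.132 -2.512
endloop
endfacet
facet normal -0.295 0.427 -0.855
outer loop
vertex 2.248 2.338 -2.676
vertex 1.476 2.132 -2.512
vertex 2.003 3.971 -1.776
endloop
endfacet
facet normal -0.295 0.427 -0.855
outer loop
vertex 2.003 3.971 -1.776
vertex 1.476 2.132 -2.512
vertex 1.231 3.765 -1.612
endloop
endfacet
facet normal -0.130 0.868 0.479
outer loop
vertex 2.003 3.971 -1.776
vertex 1.231 3.765 -1.612
vertex 1.868 3.506 -0.97
endloop
endfacet
facet normal 0.131 -0.868 -0.478
outer loop
vertex 1.476 2.132 -2.512
vertex 2.112 1.874 -1.87
vertex 1.183 1.731 -1.864
endloop
endfacet
facet normal -0.924 0.068 -0.376
outer loop
vertex 1.476 2.132 -2.512
vertex 1.183 1.731 -1.864
vertex 1.231 3.765 -1.612
endloop
endfacet
facet normal -0.925 0.068 -0.374
outer loop
vertex 1.231 3.765 -1.612
vertex 1.183 1.731 -1.864
vertex 0.939 3.364 -0.964
endloop
endfacet
facet normal -0.130 0.868 0.479
outer loop
vertex 1.231 3.765 -1.612
vertex 0.939 3.364 -0.964
vertex 1.868 3.506 -0.97
endloop
endfacet
facet normal 0.131 -0.868 -0.478
outer loop
vertex 1.183 1.731 -1.864
vertex 2.112 1.874 -1.87
vertex 1.59 1.438 -1.221
endloop
endfacet
facet normal -0.857 -0.341 0.387
outer loop
vertex 1.183 1.731 -1.864
vertex 1.59 1.438 -1.221
vertex 0.939 3.364 -0.964
endloop
endfacet
facet normal -0.857 -0.341 0.385
outer loop
vertex 0.939 3.364 -0.964
vertex 1.59 1.438 -1.221
vertex 1.345 3.07 -0.321
endloop
endfacet
facet normal -0.130 0.868 0.479
outer loop
vertex 0.939 3.364 -0.964
vertex 1.345 3.07 -0.321
vertex 1.868 3.506 -0.97
endloop
endfacet
facet normal 0.130 -0.868 -0.479
outer loop
vertex 1.59 1.438 -1.221
vertex 2.112 1.874 -1.87
vertex 2.39 1.473 -1.067
endloop
endfacet
facet normal -0.143 -0.494 0.857
outer loop
vertex 1.59 1.438 -1.221
vertex 2.39 1.473 -1.067
vertex 1.345 3.07 -0.321
endloop
endfacet
facet normal -0.143 -0.494 0.857
outer loop
vertex 1.345 3.07 -0.321
vertex 2.39 1.473 -1.067
vertex 2.146 3.105 -0.167
endloop
endfacet
facet normal -0.130 0.868 0.479
outer loop
vertex 1.345 3.07 -0.321
vertex 2.146 3.105 -0.167
vertex 1.868 3.506 -0.97
endloop
endfacet
facet normal 0.129 -0.868 -0.479
outer loop
vertex 2.39 1.473 -1.067
vertex 2.112 1.874 -1.87
vertex 2.981 1.809 -1.517
endloop
endfacet
facet normal 0.677 -0.275 0.683
outer loop
vertex 2.39 1.473 -1.067
vertex 2.981 1.809 -1.517
vertex 2.146 3.105 -0.167
endloop
endfacet
facet normal 0.677 -0.275 0.683
outer loop
vertex 2.146 3.105 -0.167
vertex 2.981 1.809 -1.517
vertex 2.736 3.442 -0.617
endloop
endfacet
facet normal -0.131 0.868 0.479
outer loop
vertex 2.146 3.105 -0.167
vertex 2.736 3.442 -0.617
vertex 1.868 3.506 -0.97
endloop
endfacet

endsolid


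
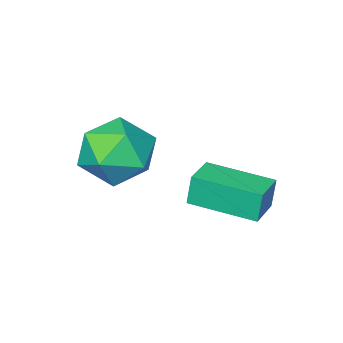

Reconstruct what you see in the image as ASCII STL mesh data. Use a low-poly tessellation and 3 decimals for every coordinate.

solid 
facet normal -0.837 -0.537 -0.109
outer loop
vertex -2.274 0.164 0.461
vertex -3.181 1.607 0.319
vertex -2.158 0.154 -0.381
endloop
endfacet
facet normal 0.530 -0.844 0.083
outer loop
vertex -1.379 0.653 -0.279
vertex -2.274 0.164 0.461
vertex -2.158 0.154 -0.381
endloop
endfacet
facet normal -0.837 -0.536 -0.110
outer loop
vertex -2.158 0.154 -0.381
vertex -3.181 1.607 0.319
vertex -3.064 1.597 -0.523
endloop
endfacet
facet normal 0.137 -0.011 -0.991
outer loop
vertex -3.064 1.597 -0.523
vertex -1.379 0.653 -0.279
vertex -2.158 0.154 -0.381
endloop
endfacet
facet normal -0.137 0.011 0.991
outer loop
vertex -2.274 0.164 0.461
vertex -2.402 2.106 0.421
vertex -3.181 1.607 0.319
endloop
endfacet
facet normal 0.530 -0.844 0.084
outer loop
vertex -1.496 0.663 0.563
vertex -2.274 0.164 0.461
vertex -1.379 0.653 -0.279
endloop
endfacet
facet normal -0.137 0.011 0.990
outer loop
vertex -1.496 0.663 0.563
vertex -2.402 2.106 0.421
vertex -2.274 0.164 0.461
endloop
endfacet
facet normal -0.530 0.844 -0.084
outer loop
vertex -3.181 1.607 0.319
vertex -2.402 2.106 0.421
vertex -3.064 1.597 -0.523
endloop
endfacet
facet normal 0.137 -0.011 -0.990
outer loop
vertex -2.286 2.096 -0.421
vertex -1.379 0.653 -0.279
vertex -3.064 1.597 -0.523
endloop
endfacet
facet normal -0.530 0.844 -0.083
outer loop
vertex -3.064 1.597 -0.523
vertex -2.402 2.106 0.421
vertex -2.286 2.096 -0.421
endloop
endfacet
facet normal 0.837 0.537 0.110
outer loop
vertex -2.286 2.096 -0.421
vertex -1.496 0.663 0.563
vertex -1.379 0.653 -0.279
endloop
endfacet
facet normal 0.837 0.536 0.109
outer loop
vertex -2.402 2.106 0.421
vertex -1.496 0.663 0.563
vertex -2.286 2.096 -0.421
endloop
endfacet
facet normal 0.326 0.841 0.432
outer loop
vertex -0.33 0.505 1.265
vertex -0.197 0.007 2.133
vertex 0.555 0.061 1.461
endloop
endfacet
facet normal 0.479 0.837 -0.265
outer loop
vertex -0.33 0.505 1.265
vertex 0.555 0.061 1.461
vertex 0.152 -0.001 0.537
endloop
endfacet
facet normal -0.134 0.770 -0.624
outer loop
vertex -0.33 0.505 1.265
vertex 0.152 -0.001 0.537
vertex -0.848 -0.093 0.638
endloop
endfacet
facet normal -0.664 0.732 -0.150
outer loop
vertex -0.33 0.505 1.265
vertex -0.848 -0.093 0.638
vertex -1.064 -0.087 1.624
endloop
endfacet
facet normal -0.380 0.776 0.503
outer loop
vertex -0.33 0.505 1.265
vertex -1.064 -0.087 1.624
vertex -0.197 0.007 2.133
endloop
endfacet
facet normal 0.878 0.261 -0.401
outer loop
vertex 0.152 -0.001 0.537
vertex 0.555 0.061 1.461
vertex 0.584 -0.813 0.956
endloop
endfacet
facet normal 0.631 0.267 0.728
outer loop
vertex 0.555 0.061 1.461
vertex -0.197 0.007 2.133
vertex 0.368 -0.807 1.942
endloop
endfacet
facet normal -0.513 0.162 0.843
outer loop
vertex -0.197 0.007 2.133
vertex -1.064 -0.087 1.624
vertex -0.632 -0.899 2.043
endloop
endfacet
facet normal -0.973 0.091 -0.214
outer loop
vertex -1.064 -0.087 1.624
vertex -0.848 -0.093 0.638
vertex -1.035 -0.961 1.119
endloop
endfacet
facet normal -0.113 0.152 -0.982
outer loop
vertex -0.848 -0.093 0.638
vertex 0.152 -0.001 0.537
vertex -0.283 -0.907 0.447
endloop
endfacet
facet normal 0.664 -0.732 0.150
outer loop
vertex -0.15 -1.405 1.315
vertex 0.584 -0.813 0.956
vertex 0.368 -0.807 1.942
endloop
endfacet
facet normal 0.134 -0.770 0.624
outer loop
vertex -0.15 -1.405 1.315
vertex 0.368 -0.807 1.942
vertex -0.632 -0.899 2.043
endloop
endfacet
facet normal -0.479 -0.837 0.265
outer loop
vertex -0.15 -1.405 1.315
vertex -0.632 -0.899 2.043
vertex -1.035 -0.961 1.119
endloop
endfacet
facet normal -0.326 -0.841 -0.432
outer loop
vertex -0.15 -1.405 1.315
vertex -1.035 -0.961 1.119
vertex -0.283 -0.907 0.447
endloop
endfacet
facet normal 0.380 -0.776 -0.503
outer loop
vertex -0.15 -1.405 1.315
vertex -0.283 -0.907 0.447
vertex 0.584 -0.813 0.956
endloop
endfacet
facet normal 0.973 -0.091 0.214
outer loop
vertex 0.368 -0.807 1.942
vertex 0.584 -0.813 0.956
vertex 0.555 0.061 1.461
endloop
endfacet
facet normal 0.113 -0.152 0.982
outer loop
vertex -0.632 -0.899 2.043
vertex 0.368 -0.807 1.942
vertex -0.197 0.007 2.133
endloop
endfacet
facet normal -0.878 -0.261 0.401
outer loop
vertex -1.035 -0.961 1.119
vertex -0.632 -0.899 2.043
vertex -1.064 -0.087 1.624
endloop
endfacet
facet normal -0.631 -0.267 -0.728
outer loop
vertex -0.283 -0.907 0.447
vertex -1.035 -0.961 1.119
vertex -0.848 -0.093 0.638
endloop
endfacet
facet normal 0.513 -0.162 -0.843
outer loop
vertex 0.584 -0.813 0.956
vertex -0.283 -0.907 0.447
vertex 0.152 -0.001 0.537
endloop
endfacet

endsolid


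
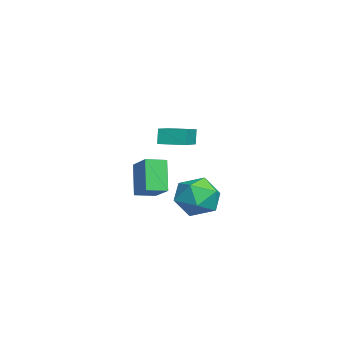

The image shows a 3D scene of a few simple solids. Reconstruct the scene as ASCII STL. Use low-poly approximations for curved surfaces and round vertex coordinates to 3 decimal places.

solid 
facet normal -0.821 -0.291 -0.492
outer loop
vertex -4.326 -1.4 -2.733
vertex -4.603 -0.319 -2.91
vertex -3.309 -1.416 -4.42
endloop
endfacet
facet normal 0.245 -0.957 0.157
outer loop
vertex -1.857 -0.901 -3.55
vertex -4.326 -1.4 -2.733
vertex -3.309 -1.416 -4.42
endloop
endfacet
facet normal -0.821 -0.292 -0.491
outer loop
vertex -3.309 -1.416 -4.42
vertex -4.603 -0.319 -2.91
vertex -3.587 -0.335 -4.597
endloop
endfacet
facet normal 0.516 -0.008 -0.857
outer loop
vertex -3.587 -0.335 -4.597
vertex -1.857 -0.901 -3.55
vertex -3.309 -1.416 -4.42
endloop
endfacet
facet normal -0.516 0.008 0.857
outer loop
vertex -4.326 -1.4 -2.733
vertex -3.151 0.196 -2.04
vertex -4.603 -0.319 -2.91
endloop
endfacet
facet normal 0.245 -0.957 0.157
outer loop
vertex -2.873 -0.885 -1.863
vertex -4.326 -1.4 -2.733
vertex -1.857 -0.901 -3.55
endloop
endfacet
facet normal -0.516 0.008 0.857
outer loop
vertex -2.873 -0.885 -1.863
vertex -3.151 0.196 -2.04
vertex -4.326 -1.4 -2.733
endloop
endfacet
facet normal -0.245 0.957 -0.157
outer loop
vertex -4.603 -0.319 -2.91
vertex -3.151 0.196 -2.04
vertex -3.587 -0.335 -4.597
endloop
endfacet
facet normal 0.516 -0.008 -0.857
outer loop
vertex -2.134 0.18 -3.727
vertex -1.857 -0.901 -3.55
vertex -3.587 -0.335 -4.597
endloop
endfacet
facet normal -0.245 0.957 -0.157
outer loop
vertex -3.587 -0.335 -4.597
vertex -3.151 0.196 -2.04
vertex -2.134 0.18 -3.727
endloop
endfacet
facet normal 0.821 0.291 0.492
outer loop
vertex -2.134 0.18 -3.727
vertex -2.873 -0.885 -1.863
vertex -1.857 -0.901 -3.55
endloop
endfacet
facet normal 0.820 0.292 0.492
outer loop
vertex -3.151 0.196 -2.04
vertex -2.873 -0.885 -1.863
vertex -2.134 0.18 -3.727
endloop
endfacet
facet normal -0.913 0.288 -0.290
outer loop
vertex -1.088 0.113 0.746
vertex -0.686 1.422 0.782
vertex -0.829 0.058 -0.125
endloop
endfacet
facet normal -0.293 -0.956 -0.027
outer loop
vertex 1.006 -0.522 0.458
vertex -1.088 0.113 0.746
vertex -0.829 0.058 -0.125
endloop
endfacet
facet normal -0.913 0.288 -0.290
outer loop
vertex -0.829 0.058 -0.125
vertex -0.686 1.422 0.782
vertex -0.427 1.367 -0.088
endloop
endfacet
facet normal 0.285 -0.060 -0.957
outer loop
vertex -0.427 1.367 -0.088
vertex 1.006 -0.522 0.458
vertex -0.829 0.058 -0.125
endloop
endfacet
facet normal -0.285 0.061 0.957
outer loop
vertex -1.088 0.113 0.746
vertex 1.149 0.842 1.365
vertex -0.686 1.422 0.782
endloop
endfacet
facet normal -0.293 -0.956 -0.027
outer loop
vertex 0.747 -0.467 1.328
vertex -1.088 0.113 0.746
vertex 1.006 -0.522 0.458
endloop
endfacet
facet normal -0.284 0.060 0.957
outer loop
vertex 0.747 -0.467 1.328
vertex 1.149 0.842 1.365
vertex -1.088 0.113 0.746
endloop
endfacet
facet normal 0.293 0.956 0.027
outer loop
vertex -0.686 1.422 0.782
vertex 1.149 0.842 1.365
vertex -0.427 1.367 -0.088
endloop
endfacet
facet normal 0.284 -0.061 -0.957
outer loop
vertex 1.408 0.787 0.494
vertex 1.006 -0.522 0.458
vertex -0.427 1.367 -0.088
endloop
endfacet
facet normal 0.293 0.956 0.027
outer loop
vertex -0.427 1.367 -0.088
vertex 1.149 0.842 1.365
vertex 1.408 0.787 0.494
endloop
endfacet
facet normal 0.913 -0.288 0.290
outer loop
vertex 1.408 0.787 0.494
vertex 0.747 -0.467 1.328
vertex 1.006 -0.522 0.458
endloop
endfacet
facet normal 0.913 -0.288 0.290
outer loop
vertex 1.149 0.842 1.365
vertex 0.747 -0.467 1.328
vertex 1.408 0.787 0.494
endloop
endfacet
facet normal -0.126 -0.282 0.951
outer loop
vertex 1.718 1.607 -1.479
vertex 1.59 0.418 -1.848
vertex 2.724 0.867 -1.565
endloop
endfacet
facet normal 0.294 0.294 0.910
outer loop
vertex 1.718 1.607 -1.479
vertex 2.724 0.867 -1.565
vertex 2.782 2.05 -1.966
endloop
endfacet
facet normal -0.072 0.811 0.581
outer loop
vertex 1.718 1.607 -1.479
vertex 2.782 2.05 -1.966
vertex 1.685 2.333 -2.497
endloop
endfacet
facet normal -0.718 0.555 0.419
outer loop
vertex 1.718 1.607 -1.479
vertex 1.685 2.333 -2.497
vertex 0.948 1.324 -2.424
endloop
endfacet
facet normal -0.752 -0.120 0.648
outer loop
vertex 1.718 1.607 -1.479
vertex 0.948 1.324 -2.424
vertex 1.59 0.418 -1.848
endloop
endfacet
facet normal 0.855 0.128 0.502
outer loop
vertex 2.782 2.05 -1.966
vertex 2.724 0.867 -1.565
vertex 3.312 1.136 -2.636
endloop
endfacet
facet normal 0.176 -0.803 0.569
outer loop
vertex 2.724 0.867 -1.565
vertex 1.59 0.418 -1.848
vertex 2.575 0.127 -2.563
endloop
endfacet
facet normal -0.836 -0.543 0.079
outer loop
vertex 1.59 0.418 -1.848
vertex 0.948 1.324 -2.424
vertex 1.478 0.41 -3.094
endloop
endfacet
facet normal -0.782 0.550 -0.291
outer loop
vertex 0.948 1.324 -2.424
vertex 1.685 2.333 -2.497
vertex 1.536 1.593 -3.495
endloop
endfacet
facet normal 0.263 0.964 -0.030
outer loop
vertex 1.685 2.333 -2.497
vertex 2.782 2.05 -1.966
vertex 2.67 2.042 -3.212
endloop
endfacet
facet normal 0.718 -0.555 -0.419
outer loop
vertex 2.542 0.853 -3.581
vertex 3.312 1.136 -2.636
vertex 2.575 0.127 -2.563
endloop
endfacet
facet normal 0.072 -0.811 -0.581
outer loop
vertex 2.542 0.853 -3.581
vertex 2.575 0.127 -2.563
vertex 1.478 0.41 -3.094
endloop
endfacet
facet normal -0.294 -0.294 -0.910
outer loop
vertex 2.542 0.853 -3.581
vertex 1.478 0.41 -3.094
vertex 1.536 1.593 -3.495
endloop
endfacet
facet normal 0.126 0.282 -0.951
outer loop
vertex 2.542 0.853 -3.581
vertex 1.536 1.593 -3.495
vertex 2.67 2.042 -3.212
endloop
endfacet
facet normal 0.752 0.120 -0.648
outer loop
vertex 2.542 0.853 -3.581
vertex 2.67 2.042 -3.212
vertex 3.312 1.136 -2.636
endloop
endfacet
facet normal 0.782 -0.550 0.291
outer loop
vertex 2.575 0.127 -2.563
vertex 3.312 1.136 -2.636
vertex 2.724 0.867 -1.565
endloop
endfacet
facet normal -0.263 -0.964 0.030
outer loop
vertex 1.478 0.41 -3.094
vertex 2.575 0.127 -2.563
vertex 1.59 0.418 -1.848
endloop
endfacet
facet normal -0.855 -0.128 -0.502
outer loop
vertex 1.536 1.593 -3.495
vertex 1.478 0.41 -3.094
vertex 0.948 1.324 -2.424
endloop
endfacet
facet normal -0.176 0.803 -0.569
outer loop
vertex 2.67 2.042 -3.212
vertex 1.536 1.593 -3.495
vertex 1.685 2.333 -2.497
endloop
endfacet
facet normal 0.836 0.543 -0.079
outer loop
vertex 3.312 1.136 -2.636
vertex 2.67 2.042 -3.212
vertex 2.782 2.05 -1.966
endloop
endfacet

endsolid


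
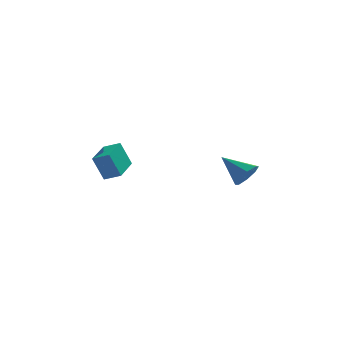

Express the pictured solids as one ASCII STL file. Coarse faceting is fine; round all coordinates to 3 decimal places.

solid 
facet normal -0.865 0.325 -0.383
outer loop
vertex -4.272 -3.859 3.531
vertex -3.616 -2.004 3.625
vertex -3.663 -3.998 2.036
endloop
endfacet
facet normal -0.333 -0.942 -0.048
outer loop
vertex -2.764 -4.336 2.435
vertex -4.272 -3.859 3.531
vertex -3.663 -3.998 2.036
endloop
endfacet
facet normal -0.865 0.325 -0.383
outer loop
vertex -3.663 -3.998 2.036
vertex -3.616 -2.004 3.625
vertex -3.007 -2.143 2.131
endloop
endfacet
facet normal 0.377 -0.086 -0.922
outer loop
vertex -3.007 -2.143 2.131
vertex -2.764 -4.336 2.435
vertex -3.663 -3.998 2.036
endloop
endfacet
facet normal -0.377 0.087 0.922
outer loop
vertex -4.272 -3.859 3.531
vertex -2.717 -2.342 4.024
vertex -3.616 -2.004 3.625
endloop
endfacet
facet normal -0.333 -0.942 -0.048
outer loop
vertex -3.373 -4.197 3.929
vertex -4.272 -3.859 3.531
vertex -2.764 -4.336 2.435
endloop
endfacet
facet normal -0.376 0.086 0.923
outer loop
vertex -3.373 -4.197 3.929
vertex -2.717 -2.342 4.024
vertex -4.272 -3.859 3.531
endloop
endfacet
facet normal 0.333 0.942 0.048
outer loop
vertex -3.616 -2.004 3.625
vertex -2.717 -2.342 4.024
vertex -3.007 -2.143 2.131
endloop
endfacet
facet normal 0.376 -0.086 -0.923
outer loop
vertex -2.108 -2.481 2.529
vertex -2.764 -4.336 2.435
vertex -3.007 -2.143 2.131
endloop
endfacet
facet normal 0.333 0.942 0.048
outer loop
vertex -3.007 -2.143 2.131
vertex -2.717 -2.342 4.024
vertex -2.108 -2.481 2.529
endloop
endfacet
facet normal 0.865 -0.325 0.383
outer loop
vertex -2.108 -2.481 2.529
vertex -3.373 -4.197 3.929
vertex -2.764 -4.336 2.435
endloop
endfacet
facet normal 0.865 -0.325 0.383
outer loop
vertex -2.717 -2.342 4.024
vertex -3.373 -4.197 3.929
vertex -2.108 -2.481 2.529
endloop
endfacet
facet normal 0.677 -0.520 -0.521
outer loop
vertex 4.763 -2.857 2.253
vertex 4.09 -3.218 1.739
vertex 4.621 -2.469 1.682
endloop
endfacet
facet normal 0.373 0.808 0.456
outer loop
vertex 4.763 -2.857 2.253
vertex 4.621 -2.469 1.682
vertex 2.79 -2.222 2.741
endloop
endfacet
facet normal 0.677 -0.520 -0.522
outer loop
vertex 4.621 -2.469 1.682
vertex 4.09 -3.218 1.739
vertex 4.168 -2.52 1.145
endloop
endfacet
facet normal 0.053 0.989 -0.139
outer loop
vertex 4.621 -2.469 1.682
vertex 4.168 -2.52 1.145
vertex 2.79 -2.222 2.741
endloop
endfacet
facet normal 0.677 -0.519 -0.521
outer loop
vertex 4.168 -2.52 1.145
vertex 4.09 -3.218 1.739
vertex 3.67 -2.98 0.956
endloop
endfacet
facet normal -0.459 0.714 -0.529
outer loop
vertex 4.168 -2.52 1.145
vertex 3.67 -2.98 0.956
vertex 2.79 -2.222 2.741
endloop
endfacet
facet normal 0.677 -0.520 -0.521
outer loop
vertex 3.67 -2.98 0.956
vertex 4.09 -3.218 1.739
vertex 3.417 -3.58 1.226
endloop
endfacet
facet normal -0.862 0.145 -0.486
outer loop
vertex 3.67 -2.98 0.956
vertex 3.417 -3.58 1.226
vertex 2.79 -2.222 2.741
endloop
endfacet
facet normal 0.677 -0.519 -0.522
outer loop
vertex 3.417 -3.58 1.226
vertex 4.09 -3.218 1.739
vertex 3.559 -3.968 1.796
endloop
endfacet
facet normal -0.921 -0.387 -0.034
outer loop
vertex 3.417 -3.58 1.226
vertex 3.559 -3.968 1.796
vertex 2.79 -2.222 2.741
endloop
endfacet
facet normal 0.677 -0.519 -0.522
outer loop
vertex 3.559 -3.968 1.796
vertex 4.09 -3.218 1.739
vertex 4.012 -3.917 2.333
endloop
endfacet
facet normal -0.601 -0.569 0.561
outer loop
vertex 3.559 -3.968 1.796
vertex 4.012 -3.917 2.333
vertex 2.79 -2.222 2.741
endloop
endfacet
facet normal 0.677 -0.519 -0.522
outer loop
vertex 4.012 -3.917 2.333
vertex 4.09 -3.218 1.739
vertex 4.51 -3.457 2.522
endloop
endfacet
facet normal -0.090 -0.294 0.952
outer loop
vertex 4.012 -3.917 2.333
vertex 4.51 -3.457 2.522
vertex 2.79 -2.222 2.741
endloop
endfacet
facet normal 0.677 -0.519 -0.522
outer loop
vertex 4.51 -3.457 2.522
vertex 4.09 -3.218 1.739
vertex 4.763 -2.857 2.253
endloop
endfacet
facet normal 0.313 0.275 0.909
outer loop
vertex 4.51 -3.457 2.522
vertex 4.763 -2.857 2.253
vertex 2.79 -2.222 2.741
endloop
endfacet

endsolid


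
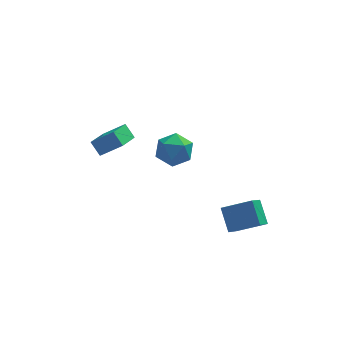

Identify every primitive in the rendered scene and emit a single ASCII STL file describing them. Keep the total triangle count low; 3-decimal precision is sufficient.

solid 
facet normal -0.878 0.383 -0.288
outer loop
vertex 0.027 3.422 -4.347
vertex -0.572 2.511 -3.732
vertex -0.296 3.583 -3.149
endloop
endfacet
facet normal -0.385 0.895 -0.224
outer loop
vertex 0.027 3.422 -4.347
vertex -0.296 3.583 -3.149
vertex 0.826 3.965 -3.551
endloop
endfacet
facet normal 0.158 0.735 -0.660
outer loop
vertex 0.027 3.422 -4.347
vertex 0.826 3.965 -3.551
vertex 1.243 3.128 -4.383
endloop
endfacet
facet normal 0.000 0.123 -0.992
outer loop
vertex 0.027 3.422 -4.347
vertex 1.243 3.128 -4.383
vertex 0.379 2.23 -4.495
endloop
endfacet
facet normal -0.640 -0.094 -0.763
outer loop
vertex 0.027 3.422 -4.347
vertex 0.379 2.23 -4.495
vertex -0.572 2.511 -3.732
endloop
endfacet
facet normal -0.141 0.884 0.446
outer loop
vertex 0.826 3.965 -3.551
vertex -0.296 3.583 -3.149
vertex 0.721 3.39 -2.445
endloop
endfacet
facet normal -0.938 0.055 0.343
outer loop
vertex -0.296 3.583 -3.149
vertex -0.572 2.511 -3.732
vertex -0.143 2.492 -2.557
endloop
endfacet
facet normal -0.553 -0.717 -0.425
outer loop
vertex -0.572 2.511 -3.732
vertex 0.379 2.23 -4.495
vertex 0.274 1.655 -3.389
endloop
endfacet
facet normal 0.482 -0.365 -0.797
outer loop
vertex 0.379 2.23 -4.495
vertex 1.243 3.128 -4.383
vertex 1.396 2.037 -3.791
endloop
endfacet
facet normal 0.737 0.624 -0.259
outer loop
vertex 1.243 3.128 -4.383
vertex 0.826 3.965 -3.551
vertex 1.672 3.109 -3.208
endloop
endfacet
facet normal -0.000 -0.123 0.992
outer loop
vertex 1.073 2.198 -2.593
vertex 0.721 3.39 -2.445
vertex -0.143 2.492 -2.557
endloop
endfacet
facet normal -0.158 -0.735 0.660
outer loop
vertex 1.073 2.198 -2.593
vertex -0.143 2.492 -2.557
vertex 0.274 1.655 -3.389
endloop
endfacet
facet normal 0.385 -0.895 0.224
outer loop
vertex 1.073 2.198 -2.593
vertex 0.274 1.655 -3.389
vertex 1.396 2.037 -3.791
endloop
endfacet
facet normal 0.878 -0.383 0.288
outer loop
vertex 1.073 2.198 -2.593
vertex 1.396 2.037 -3.791
vertex 1.672 3.109 -3.208
endloop
endfacet
facet normal 0.640 0.094 0.763
outer loop
vertex 1.073 2.198 -2.593
vertex 1.672 3.109 -3.208
vertex 0.721 3.39 -2.445
endloop
endfacet
facet normal -0.482 0.365 0.797
outer loop
vertex -0.143 2.492 -2.557
vertex 0.721 3.39 -2.445
vertex -0.296 3.583 -3.149
endloop
endfacet
facet normal -0.737 -0.624 0.259
outer loop
vertex 0.274 1.655 -3.389
vertex -0.143 2.492 -2.557
vertex -0.572 2.511 -3.732
endloop
endfacet
facet normal 0.141 -0.884 -0.446
outer loop
vertex 1.396 2.037 -3.791
vertex 0.274 1.655 -3.389
vertex 0.379 2.23 -4.495
endloop
endfacet
facet normal 0.938 -0.055 -0.343
outer loop
vertex 1.672 3.109 -3.208
vertex 1.396 2.037 -3.791
vertex 1.243 3.128 -4.383
endloop
endfacet
facet normal 0.553 0.717 0.425
outer loop
vertex 0.721 3.39 -2.445
vertex 1.672 3.109 -3.208
vertex 0.826 3.965 -3.551
endloop
endfacet
facet normal -0.445 0.555 0.703
outer loop
vertex -3.152 -0.086 1.107
vertex -2.369 1.452 0.388
vertex -4.419 0.111 0.149
endloop
endfacet
facet normal -0.419 -0.823 0.385
outer loop
vertex -3.951 -0.472 -0.588
vertex -3.152 -0.086 1.107
vertex -4.419 0.111 0.149
endloop
endfacet
facet normal -0.445 0.555 0.702
outer loop
vertex -4.419 0.111 0.149
vertex -2.369 1.452 0.388
vertex -3.635 1.649 -0.57
endloop
endfacet
facet normal -0.791 0.123 -0.599
outer loop
vertex -3.635 1.649 -0.57
vertex -3.951 -0.472 -0.588
vertex -4.419 0.111 0.149
endloop
endfacet
facet normal 0.791 -0.123 0.599
outer loop
vertex -3.152 -0.086 1.107
vertex -1.901 0.869 -0.349
vertex -2.369 1.452 0.388
endloop
endfacet
facet normal -0.419 -0.822 0.385
outer loop
vertex -2.685 -0.669 0.37
vertex -3.152 -0.086 1.107
vertex -3.951 -0.472 -0.588
endloop
endfacet
facet normal 0.791 -0.123 0.599
outer loop
vertex -2.685 -0.669 0.37
vertex -1.901 0.869 -0.349
vertex -3.152 -0.086 1.107
endloop
endfacet
facet normal 0.419 0.823 -0.385
outer loop
vertex -2.369 1.452 0.388
vertex -1.901 0.869 -0.349
vertex -3.635 1.649 -0.57
endloop
endfacet
facet normal -0.791 0.123 -0.599
outer loop
vertex -3.168 1.066 -1.307
vertex -3.951 -0.472 -0.588
vertex -3.635 1.649 -0.57
endloop
endfacet
facet normal 0.419 0.822 -0.385
outer loop
vertex -3.635 1.649 -0.57
vertex -1.901 0.869 -0.349
vertex -3.168 1.066 -1.307
endloop
endfacet
facet normal 0.445 -0.555 -0.703
outer loop
vertex -3.168 1.066 -1.307
vertex -2.685 -0.669 0.37
vertex -3.951 -0.472 -0.588
endloop
endfacet
facet normal 0.445 -0.555 -0.703
outer loop
vertex -1.901 0.869 -0.349
vertex -2.685 -0.669 0.37
vertex -3.168 1.066 -1.307
endloop
endfacet
facet normal -0.895 0.156 -0.418
outer loop
vertex 2.449 -3.701 -2.916
vertex 3.044 -2.749 -3.834
vertex 2.733 -4.897 -3.972
endloop
endfacet
facet normal -0.410 -0.656 0.633
outer loop
vertex 4.416 -5.191 -3.186
vertex 2.449 -3.701 -2.916
vertex 2.733 -4.897 -3.972
endloop
endfacet
facet normal -0.895 0.156 -0.418
outer loop
vertex 2.733 -4.897 -3.972
vertex 3.044 -2.749 -3.834
vertex 3.328 -3.945 -4.89
endloop
endfacet
facet normal 0.175 -0.738 -0.652
outer loop
vertex 3.328 -3.945 -4.89
vertex 4.416 -5.191 -3.186
vertex 2.733 -4.897 -3.972
endloop
endfacet
facet normal -0.175 0.738 0.652
outer loop
vertex 2.449 -3.701 -2.916
vertex 4.727 -3.043 -3.048
vertex 3.044 -2.749 -3.834
endloop
endfacet
facet normal -0.410 -0.656 0.633
outer loop
vertex 4.132 -3.995 -2.13
vertex 2.449 -3.701 -2.916
vertex 4.416 -5.191 -3.186
endloop
endfacet
facet normal -0.175 0.738 0.652
outer loop
vertex 4.132 -3.995 -2.13
vertex 4.727 -3.043 -3.048
vertex 2.449 -3.701 -2.916
endloop
endfacet
facet normal 0.410 0.656 -0.633
outer loop
vertex 3.044 -2.749 -3.834
vertex 4.727 -3.043 -3.048
vertex 3.328 -3.945 -4.89
endloop
endfacet
facet normal 0.175 -0.738 -0.652
outer loop
vertex 5.011 -4.239 -4.104
vertex 4.416 -5.191 -3.186
vertex 3.328 -3.945 -4.89
endloop
endfacet
facet normal 0.410 0.656 -0.633
outer loop
vertex 3.328 -3.945 -4.89
vertex 4.727 -3.043 -3.048
vertex 5.011 -4.239 -4.104
endloop
endfacet
facet normal 0.895 -0.156 0.418
outer loop
vertex 5.011 -4.239 -4.104
vertex 4.132 -3.995 -2.13
vertex 4.416 -5.191 -3.186
endloop
endfacet
facet normal 0.895 -0.156 0.418
outer loop
vertex 4.727 -3.043 -3.048
vertex 4.132 -3.995 -2.13
vertex 5.011 -4.239 -4.104
endloop
endfacet

endsolid


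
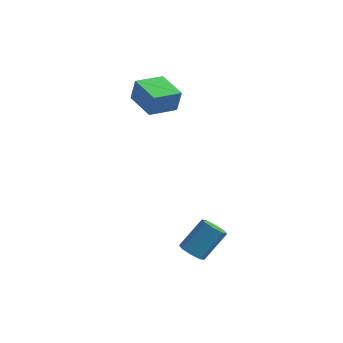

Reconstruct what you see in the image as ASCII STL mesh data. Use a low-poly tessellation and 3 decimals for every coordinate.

solid 
facet normal -0.900 0.388 0.198
outer loop
vertex -4.296 0.313 3.85
vertex -3.835 1.437 3.745
vertex -4.51 0.31 2.884
endloop
endfacet
facet normal -0.378 -0.922 0.087
outer loop
vertex -3.285 -0.217 2.615
vertex -4.296 0.313 3.85
vertex -4.51 0.31 2.884
endloop
endfacet
facet normal -0.900 0.388 0.198
outer loop
vertex -4.51 0.31 2.884
vertex -3.835 1.437 3.745
vertex -4.048 1.435 2.779
endloop
endfacet
facet normal -0.216 -0.003 -0.976
outer loop
vertex -4.048 1.435 2.779
vertex -3.285 -0.217 2.615
vertex -4.51 0.31 2.884
endloop
endfacet
facet normal 0.216 0.003 0.976
outer loop
vertex -4.296 0.313 3.85
vertex -2.61 0.91 3.476
vertex -3.835 1.437 3.745
endloop
endfacet
facet normal -0.379 -0.922 0.085
outer loop
vertex -3.072 -0.215 3.581
vertex -4.296 0.313 3.85
vertex -3.285 -0.217 2.615
endloop
endfacet
facet normal 0.216 0.003 0.976
outer loop
vertex -3.072 -0.215 3.581
vertex -2.61 0.91 3.476
vertex -4.296 0.313 3.85
endloop
endfacet
facet normal 0.378 0.922 -0.085
outer loop
vertex -3.835 1.437 3.745
vertex -2.61 0.91 3.476
vertex -4.048 1.435 2.779
endloop
endfacet
facet normal -0.216 -0.003 -0.976
outer loop
vertex -2.824 0.907 2.51
vertex -3.285 -0.217 2.615
vertex -4.048 1.435 2.779
endloop
endfacet
facet normal 0.378 0.922 -0.087
outer loop
vertex -4.048 1.435 2.779
vertex -2.61 0.91 3.476
vertex -2.824 0.907 2.51
endloop
endfacet
facet normal 0.900 -0.388 -0.198
outer loop
vertex -2.824 0.907 2.51
vertex -3.072 -0.215 3.581
vertex -3.285 -0.217 2.615
endloop
endfacet
facet normal 0.900 -0.388 -0.198
outer loop
vertex -2.61 0.91 3.476
vertex -3.072 -0.215 3.581
vertex -2.824 0.907 2.51
endloop
endfacet
facet normal -0.284 -0.595 -0.752
outer loop
vertex 0.984 -2.859 -2.147
vertex 0.53 -2.98 -1.88
vertex 0.674 -2.6 -2.235
endloop
endfacet
facet normal 0.598 0.503 -0.624
outer loop
vertex 0.984 -2.859 -2.147
vertex 0.674 -2.6 -2.235
vertex 1.383 -2.019 -1.087
endloop
endfacet
facet normal 0.599 0.502 -0.624
outer loop
vertex 1.383 -2.019 -1.087
vertex 0.674 -2.6 -2.235
vertex 1.074 -1.76 -1.175
endloop
endfacet
facet normal 0.284 0.595 0.752
outer loop
vertex 1.383 -2.019 -1.087
vertex 1.074 -1.76 -1.175
vertex 0.93 -2.14 -0.82
endloop
endfacet
facet normal -0.283 -0.595 -0.752
outer loop
vertex 0.674 -2.6 -2.235
vertex 0.53 -2.98 -1.88
vertex 0.28 -2.563 -2.116
endloop
endfacet
facet normal -0.104 0.798 -0.593
outer loop
vertex 0.674 -2.6 -2.235
vertex 0.28 -2.563 -2.116
vertex 1.074 -1.76 -1.175
endloop
endfacet
facet normal -0.106 0.799 -0.592
outer loop
vertex 1.074 -1.76 -1.175
vertex 0.28 -2.563 -2.116
vertex 0.68 -1.724 -1.056
endloop
endfacet
facet normal 0.282 0.596 0.752
outer loop
vertex 1.074 -1.76 -1.175
vertex 0.68 -1.724 -1.056
vertex 0.93 -2.14 -0.82
endloop
endfacet
facet normal -0.284 -0.595 -0.752
outer loop
vertex 0.28 -2.563 -2.116
vertex 0.53 -2.98 -1.88
vertex 0.033 -2.771 -1.858
endloop
endfacet
facet normal -0.750 0.626 -0.213
outer loop
vertex 0.28 -2.563 -2.116
vertex 0.033 -2.771 -1.858
vertex 0.68 -1.724 -1.056
endloop
endfacet
facet normal -0.748 0.628 -0.216
outer loop
vertex 0.68 -1.724 -1.056
vertex 0.033 -2.771 -1.858
vertex 0.432 -1.931 -0.798
endloop
endfacet
facet normal 0.283 0.596 0.751
outer loop
vertex 0.68 -1.724 -1.056
vertex 0.432 -1.931 -0.798
vertex 0.93 -2.14 -0.82
endloop
endfacet
facet normal -0.284 -0.596 -0.751
outer loop
vertex 0.033 -2.771 -1.858
vertex 0.53 -2.98 -1.88
vertex 0.077 -3.101 -1.613
endloop
endfacet
facet normal -0.953 0.088 0.289
outer loop
vertex 0.033 -2.771 -1.858
vertex 0.077 -3.101 -1.613
vertex 0.432 -1.931 -0.798
endloop
endfacet
facet normal -0.953 0.088 0.289
outer loop
vertex 0.432 -1.931 -0.798
vertex 0.077 -3.101 -1.613
vertex 0.476 -2.261 -0.553
endloop
endfacet
facet normal 0.283 0.596 0.752
outer loop
vertex 0.432 -1.931 -0.798
vertex 0.476 -2.261 -0.553
vertex 0.93 -2.14 -0.82
endloop
endfacet
facet normal -0.284 -0.595 -0.752
outer loop
vertex 0.077 -3.101 -1.613
vertex 0.53 -2.98 -1.88
vertex 0.386 -3.36 -1.525
endloop
endfacet
facet normal -0.599 -0.503 0.624
outer loop
vertex 0.077 -3.101 -1.613
vertex 0.386 -3.36 -1.525
vertex 0.476 -2.261 -0.553
endloop
endfacet
facet normal -0.598 -0.503 0.624
outer loop
vertex 0.476 -2.261 -0.553
vertex 0.386 -3.36 -1.525
vertex 0.786 -2.52 -0.465
endloop
endfacet
facet normal 0.284 0.595 0.752
outer loop
vertex 0.476 -2.261 -0.553
vertex 0.786 -2.52 -0.465
vertex 0.93 -2.14 -0.82
endloop
endfacet
facet normal -0.282 -0.596 -0.752
outer loop
vertex 0.386 -3.36 -1.525
vertex 0.53 -2.98 -1.88
vertex 0.78 -3.396 -1.644
endloop
endfacet
facet normal 0.106 -0.798 0.593
outer loop
vertex 0.386 -3.36 -1.525
vertex 0.78 -3.396 -1.644
vertex 0.786 -2.52 -0.465
endloop
endfacet
facet normal 0.104 -0.799 0.593
outer loop
vertex 0.786 -2.52 -0.465
vertex 0.78 -3.396 -1.644
vertex 1.18 -2.557 -0.584
endloop
endfacet
facet normal 0.283 0.595 0.752
outer loop
vertex 0.786 -2.52 -0.465
vertex 1.18 -2.557 -0.584
vertex 0.93 -2.14 -0.82
endloop
endfacet
facet normal -0.283 -0.596 -0.751
outer loop
vertex 0.78 -3.396 -1.644
vertex 0.53 -2.98 -1.88
vertex 1.028 -3.189 -1.902
endloop
endfacet
facet normal 0.748 -0.628 0.215
outer loop
vertex 0.78 -3.396 -1.644
vertex 1.028 -3.189 -1.902
vertex 1.18 -2.557 -0.584
endloop
endfacet
facet normal 0.750 -0.626 0.214
outer loop
vertex 1.18 -2.557 -0.584
vertex 1.028 -3.189 -1.902
vertex 1.427 -2.349 -0.842
endloop
endfacet
facet normal 0.284 0.595 0.752
outer loop
vertex 1.18 -2.557 -0.584
vertex 1.427 -2.349 -0.842
vertex 0.93 -2.14 -0.82
endloop
endfacet
facet normal -0.283 -0.596 -0.752
outer loop
vertex 1.028 -3.189 -1.902
vertex 0.53 -2.98 -1.88
vertex 0.984 -2.859 -2.147
endloop
endfacet
facet normal 0.953 -0.088 -0.289
outer loop
vertex 1.028 -3.189 -1.902
vertex 0.984 -2.859 -2.147
vertex 1.427 -2.349 -0.842
endloop
endfacet
facet normal 0.953 -0.088 -0.289
outer loop
vertex 1.427 -2.349 -0.842
vertex 0.984 -2.859 -2.147
vertex 1.383 -2.019 -1.087
endloop
endfacet
facet normal 0.284 0.596 0.751
outer loop
vertex 1.427 -2.349 -0.842
vertex 1.383 -2.019 -1.087
vertex 0.93 -2.14 -0.82
endloop
endfacet

endsolid
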